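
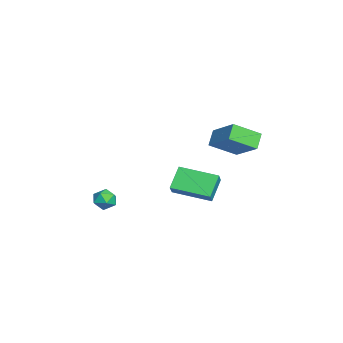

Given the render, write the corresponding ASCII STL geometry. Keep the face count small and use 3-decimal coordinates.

solid 
facet normal -0.679 -0.470 -0.564
outer loop
vertex 0.771 1.405 1.015
vertex 0.092 1.638 1.638
vertex 0.506 2.728 0.232
endloop
endfacet
facet normal 0.715 -0.245 -0.655
outer loop
vertex 1.768 3.602 1.282
vertex 0.771 1.405 1.015
vertex 0.506 2.728 0.232
endloop
endfacet
facet normal -0.678 -0.470 -0.564
outer loop
vertex 0.506 2.728 0.232
vertex 0.092 1.638 1.638
vertex -0.173 2.96 0.855
endloop
endfacet
facet normal -0.170 0.848 -0.501
outer loop
vertex -0.173 2.96 0.855
vertex 1.768 3.602 1.282
vertex 0.506 2.728 0.232
endloop
endfacet
facet normal 0.170 -0.848 0.502
outer loop
vertex 0.771 1.405 1.015
vertex 1.354 2.512 2.688
vertex 0.092 1.638 1.638
endloop
endfacet
facet normal 0.715 -0.245 -0.655
outer loop
vertex 2.033 2.28 2.065
vertex 0.771 1.405 1.015
vertex 1.768 3.602 1.282
endloop
endfacet
facet normal 0.171 -0.848 0.502
outer loop
vertex 2.033 2.28 2.065
vertex 1.354 2.512 2.688
vertex 0.771 1.405 1.015
endloop
endfacet
facet normal -0.715 0.245 0.655
outer loop
vertex 0.092 1.638 1.638
vertex 1.354 2.512 2.688
vertex -0.173 2.96 0.855
endloop
endfacet
facet normal -0.170 0.848 -0.502
outer loop
vertex 1.089 3.835 1.905
vertex 1.768 3.602 1.282
vertex -0.173 2.96 0.855
endloop
endfacet
facet normal -0.715 0.245 0.655
outer loop
vertex -0.173 2.96 0.855
vertex 1.354 2.512 2.688
vertex 1.089 3.835 1.905
endloop
endfacet
facet normal 0.679 0.470 0.564
outer loop
vertex 1.089 3.835 1.905
vertex 2.033 2.28 2.065
vertex 1.768 3.602 1.282
endloop
endfacet
facet normal 0.679 0.470 0.565
outer loop
vertex 1.354 2.512 2.688
vertex 2.033 2.28 2.065
vertex 1.089 3.835 1.905
endloop
endfacet
facet normal -0.652 0.322 0.687
outer loop
vertex -0.325 0.047 -1.001
vertex 0.306 1.924 -1.283
vertex -0.939 0.158 -1.636
endloop
endfacet
facet normal -0.316 -0.938 0.141
outer loop
vertex -0.046 -0.284 -2.577
vertex -0.325 0.047 -1.001
vertex -0.939 0.158 -1.636
endloop
endfacet
facet normal -0.652 0.322 0.687
outer loop
vertex -0.939 0.158 -1.636
vertex 0.306 1.924 -1.283
vertex -0.308 2.035 -1.918
endloop
endfacet
facet normal -0.690 0.125 -0.713
outer loop
vertex -0.308 2.035 -1.918
vertex -0.046 -0.284 -2.577
vertex -0.939 0.158 -1.636
endloop
endfacet
facet normal 0.690 -0.125 0.713
outer loop
vertex -0.325 0.047 -1.001
vertex 1.199 1.482 -2.224
vertex 0.306 1.924 -1.283
endloop
endfacet
facet normal -0.316 -0.938 0.141
outer loop
vertex 0.568 -0.395 -1.942
vertex -0.325 0.047 -1.001
vertex -0.046 -0.284 -2.577
endloop
endfacet
facet normal 0.690 -0.125 0.713
outer loop
vertex 0.568 -0.395 -1.942
vertex 1.199 1.482 -2.224
vertex -0.325 0.047 -1.001
endloop
endfacet
facet normal 0.316 0.938 -0.141
outer loop
vertex 0.306 1.924 -1.283
vertex 1.199 1.482 -2.224
vertex -0.308 2.035 -1.918
endloop
endfacet
facet normal -0.690 0.125 -0.713
outer loop
vertex 0.585 1.593 -2.859
vertex -0.046 -0.284 -2.577
vertex -0.308 2.035 -1.918
endloop
endfacet
facet normal 0.316 0.938 -0.141
outer loop
vertex -0.308 2.035 -1.918
vertex 1.199 1.482 -2.224
vertex 0.585 1.593 -2.859
endloop
endfacet
facet normal 0.652 -0.322 -0.687
outer loop
vertex 0.585 1.593 -2.859
vertex 0.568 -0.395 -1.942
vertex -0.046 -0.284 -2.577
endloop
endfacet
facet normal 0.652 -0.322 -0.687
outer loop
vertex 1.199 1.482 -2.224
vertex 0.568 -0.395 -1.942
vertex 0.585 1.593 -2.859
endloop
endfacet
facet normal -0.907 0.318 0.275
outer loop
vertex -0.965 -2.971 -3.348
vertex -1.215 -3.585 -3.462
vertex -0.975 -3.427 -2.853
endloop
endfacet
facet normal -0.397 0.679 0.618
outer loop
vertex -0.965 -2.971 -3.348
vertex -0.975 -3.427 -2.853
vertex -0.435 -3.035 -2.937
endloop
endfacet
facet normal 0.020 0.991 0.129
outer loop
vertex -0.965 -2.971 -3.348
vertex -0.435 -3.035 -2.937
vertex -0.34 -2.951 -3.598
endloop
endfacet
facet normal -0.233 0.823 -0.517
outer loop
vertex -0.965 -2.971 -3.348
vertex -0.34 -2.951 -3.598
vertex -0.822 -3.291 -3.922
endloop
endfacet
facet normal -0.806 0.408 -0.428
outer loop
vertex -0.965 -2.971 -3.348
vertex -0.822 -3.291 -3.922
vertex -1.215 -3.585 -3.462
endloop
endfacet
facet normal 0.001 0.208 0.978
outer loop
vertex -0.435 -3.035 -2.937
vertex -0.975 -3.427 -2.853
vertex -0.358 -3.689 -2.798
endloop
endfacet
facet normal -0.826 -0.374 0.422
outer loop
vertex -0.975 -3.427 -2.853
vertex -1.215 -3.585 -3.462
vertex -0.84 -4.029 -3.122
endloop
endfacet
facet normal -0.663 -0.230 -0.713
outer loop
vertex -1.215 -3.585 -3.462
vertex -0.822 -3.291 -3.922
vertex -0.745 -3.945 -3.783
endloop
endfacet
facet normal 0.264 0.442 -0.857
outer loop
vertex -0.822 -3.291 -3.922
vertex -0.34 -2.951 -3.598
vertex -0.205 -3.553 -3.867
endloop
endfacet
facet normal 0.675 0.714 0.188
outer loop
vertex -0.34 -2.951 -3.598
vertex -0.435 -3.035 -2.937
vertex 0.035 -3.395 -3.258
endloop
endfacet
facet normal 0.233 -0.823 0.517
outer loop
vertex -0.215 -4.009 -3.372
vertex -0.358 -3.689 -2.798
vertex -0.84 -4.029 -3.122
endloop
endfacet
facet normal -0.020 -0.991 -0.129
outer loop
vertex -0.215 -4.009 -3.372
vertex -0.84 -4.029 -3.122
vertex -0.745 -3.945 -3.783
endloop
endfacet
facet normal 0.397 -0.679 -0.618
outer loop
vertex -0.215 -4.009 -3.372
vertex -0.745 -3.945 -3.783
vertex -0.205 -3.553 -3.867
endloop
endfacet
facet normal 0.907 -0.318 -0.275
outer loop
vertex -0.215 -4.009 -3.372
vertex -0.205 -3.553 -3.867
vertex 0.035 -3.395 -3.258
endloop
endfacet
facet normal 0.806 -0.408 0.428
outer loop
vertex -0.215 -4.009 -3.372
vertex 0.035 -3.395 -3.258
vertex -0.358 -3.689 -2.798
endloop
endfacet
facet normal -0.264 -0.442 0.857
outer loop
vertex -0.84 -4.029 -3.122
vertex -0.358 -3.689 -2.798
vertex -0.975 -3.427 -2.853
endloop
endfacet
facet normal -0.675 -0.714 -0.188
outer loop
vertex -0.745 -3.945 -3.783
vertex -0.84 -4.029 -3.122
vertex -1.215 -3.585 -3.462
endloop
endfacet
facet normal -0.001 -0.208 -0.978
outer loop
vertex -0.205 -3.553 -3.867
vertex -0.745 -3.945 -3.783
vertex -0.822 -3.291 -3.922
endloop
endfacet
facet normal 0.826 0.374 -0.422
outer loop
vertex 0.035 -3.395 -3.258
vertex -0.205 -3.553 -3.867
vertex -0.34 -2.951 -3.598
endloop
endfacet
facet normal 0.663 0.230 0.713
outer loop
vertex -0.358 -3.689 -2.798
vertex 0.035 -3.395 -3.258
vertex -0.435 -3.035 -2.937
endloop
endfacet

endsolid


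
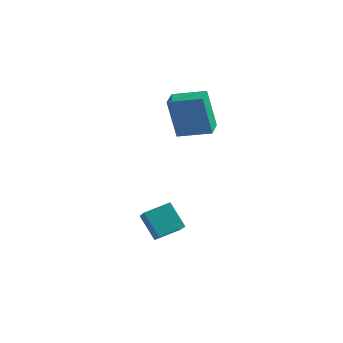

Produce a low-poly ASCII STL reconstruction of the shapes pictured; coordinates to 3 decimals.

solid 
facet normal -0.941 -0.256 -0.220
outer loop
vertex 0.23 0.596 3.448
vertex 0.002 1.466 3.413
vertex 0.617 0.631 1.752
endloop
endfacet
facet normal 0.254 -0.966 0.038
outer loop
vertex 1.878 0.974 2.047
vertex 0.23 0.596 3.448
vertex 0.617 0.631 1.752
endloop
endfacet
facet normal -0.941 -0.256 -0.220
outer loop
vertex 0.617 0.631 1.752
vertex 0.002 1.466 3.413
vertex 0.389 1.501 1.717
endloop
endfacet
facet normal 0.223 0.019 -0.975
outer loop
vertex 0.389 1.501 1.717
vertex 1.878 0.974 2.047
vertex 0.617 0.631 1.752
endloop
endfacet
facet normal -0.223 -0.019 0.975
outer loop
vertex 0.23 0.596 3.448
vertex 1.263 1.809 3.708
vertex 0.002 1.466 3.413
endloop
endfacet
facet normal 0.254 -0.966 0.038
outer loop
vertex 1.491 0.939 3.743
vertex 0.23 0.596 3.448
vertex 1.878 0.974 2.047
endloop
endfacet
facet normal -0.223 -0.019 0.975
outer loop
vertex 1.491 0.939 3.743
vertex 1.263 1.809 3.708
vertex 0.23 0.596 3.448
endloop
endfacet
facet normal -0.254 0.966 -0.038
outer loop
vertex 0.002 1.466 3.413
vertex 1.263 1.809 3.708
vertex 0.389 1.501 1.717
endloop
endfacet
facet normal 0.223 0.019 -0.975
outer loop
vertex 1.65 1.844 2.012
vertex 1.878 0.974 2.047
vertex 0.389 1.501 1.717
endloop
endfacet
facet normal -0.254 0.966 -0.038
outer loop
vertex 0.389 1.501 1.717
vertex 1.263 1.809 3.708
vertex 1.65 1.844 2.012
endloop
endfacet
facet normal 0.941 0.256 0.220
outer loop
vertex 1.65 1.844 2.012
vertex 1.491 0.939 3.743
vertex 1.878 0.974 2.047
endloop
endfacet
facet normal 0.941 0.256 0.220
outer loop
vertex 1.263 1.809 3.708
vertex 1.491 0.939 3.743
vertex 1.65 1.844 2.012
endloop
endfacet
facet normal -0.629 -0.725 -0.280
outer loop
vertex 1.529 -3.783 0.364
vertex 0.955 -2.995 -0.387
vertex 2.25 -4.077 -0.495
endloop
endfacet
facet normal 0.467 -0.640 0.611
outer loop
vertex 2.885 -3.345 -0.213
vertex 1.529 -3.783 0.364
vertex 2.25 -4.077 -0.495
endloop
endfacet
facet normal -0.629 -0.725 -0.279
outer loop
vertex 2.25 -4.077 -0.495
vertex 0.955 -2.995 -0.387
vertex 1.676 -3.29 -1.246
endloop
endfacet
facet normal 0.622 -0.254 -0.741
outer loop
vertex 1.676 -3.29 -1.246
vertex 2.885 -3.345 -0.213
vertex 2.25 -4.077 -0.495
endloop
endfacet
facet normal -0.622 0.254 0.741
outer loop
vertex 1.529 -3.783 0.364
vertex 1.59 -2.263 -0.105
vertex 0.955 -2.995 -0.387
endloop
endfacet
facet normal 0.467 -0.639 0.611
outer loop
vertex 2.164 -3.05 0.646
vertex 1.529 -3.783 0.364
vertex 2.885 -3.345 -0.213
endloop
endfacet
facet normal -0.622 0.254 0.741
outer loop
vertex 2.164 -3.05 0.646
vertex 1.59 -2.263 -0.105
vertex 1.529 -3.783 0.364
endloop
endfacet
facet normal -0.466 0.640 -0.611
outer loop
vertex 0.955 -2.995 -0.387
vertex 1.59 -2.263 -0.105
vertex 1.676 -3.29 -1.246
endloop
endfacet
facet normal 0.622 -0.253 -0.741
outer loop
vertex 2.311 -2.557 -0.964
vertex 2.885 -3.345 -0.213
vertex 1.676 -3.29 -1.246
endloop
endfacet
facet normal -0.467 0.639 -0.611
outer loop
vertex 1.676 -3.29 -1.246
vertex 1.59 -2.263 -0.105
vertex 2.311 -2.557 -0.964
endloop
endfacet
facet normal 0.630 0.725 0.279
outer loop
vertex 2.311 -2.557 -0.964
vertex 2.164 -3.05 0.646
vertex 2.885 -3.345 -0.213
endloop
endfacet
facet normal 0.629 0.725 0.280
outer loop
vertex 1.59 -2.263 -0.105
vertex 2.164 -3.05 0.646
vertex 2.311 -2.557 -0.964
endloop
endfacet

endsolid


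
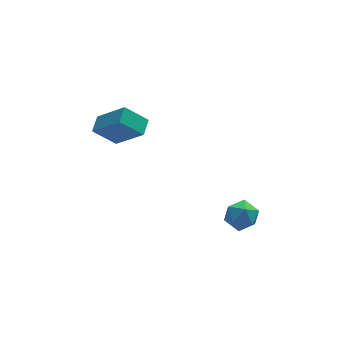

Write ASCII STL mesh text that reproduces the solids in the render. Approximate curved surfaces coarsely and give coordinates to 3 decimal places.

solid 
facet normal -0.519 0.513 -0.684
outer loop
vertex -5.179 -0.234 2.137
vertex -4.741 0.565 2.404
vertex -4.113 -0.484 1.14
endloop
endfacet
facet normal -0.461 -0.842 -0.281
outer loop
vertex -3.039 -1.545 2.556
vertex -5.179 -0.234 2.137
vertex -4.113 -0.484 1.14
endloop
endfacet
facet normal -0.519 0.513 -0.684
outer loop
vertex -4.113 -0.484 1.14
vertex -4.741 0.565 2.404
vertex -3.676 0.316 1.408
endloop
endfacet
facet normal 0.721 -0.168 -0.673
outer loop
vertex -3.676 0.316 1.408
vertex -3.039 -1.545 2.556
vertex -4.113 -0.484 1.14
endloop
endfacet
facet normal -0.720 0.170 0.673
outer loop
vertex -5.179 -0.234 2.137
vertex -3.667 -0.496 3.82
vertex -4.741 0.565 2.404
endloop
endfacet
facet normal -0.460 -0.842 -0.282
outer loop
vertex -4.104 -1.296 3.552
vertex -5.179 -0.234 2.137
vertex -3.039 -1.545 2.556
endloop
endfacet
facet normal -0.720 0.168 0.673
outer loop
vertex -4.104 -1.296 3.552
vertex -3.667 -0.496 3.82
vertex -5.179 -0.234 2.137
endloop
endfacet
facet normal 0.460 0.842 0.282
outer loop
vertex -4.741 0.565 2.404
vertex -3.667 -0.496 3.82
vertex -3.676 0.316 1.408
endloop
endfacet
facet normal 0.719 -0.169 -0.674
outer loop
vertex -2.601 -0.746 2.823
vertex -3.039 -1.545 2.556
vertex -3.676 0.316 1.408
endloop
endfacet
facet normal 0.461 0.842 0.282
outer loop
vertex -3.676 0.316 1.408
vertex -3.667 -0.496 3.82
vertex -2.601 -0.746 2.823
endloop
endfacet
facet normal 0.519 -0.513 0.683
outer loop
vertex -2.601 -0.746 2.823
vertex -4.104 -1.296 3.552
vertex -3.039 -1.545 2.556
endloop
endfacet
facet normal 0.519 -0.513 0.684
outer loop
vertex -3.667 -0.496 3.82
vertex -4.104 -1.296 3.552
vertex -2.601 -0.746 2.823
endloop
endfacet
facet normal -0.800 0.588 0.121
outer loop
vertex 0.994 -2.393 -3.277
vertex 0.442 -3.093 -3.523
vertex 0.666 -2.971 -2.634
endloop
endfacet
facet normal -0.272 0.781 0.563
outer loop
vertex 0.994 -2.393 -3.277
vertex 0.666 -2.971 -2.634
vertex 1.547 -2.69 -2.598
endloop
endfacet
facet normal 0.299 0.940 0.168
outer loop
vertex 0.994 -2.393 -3.277
vertex 1.547 -2.69 -2.598
vertex 1.867 -2.637 -3.464
endloop
endfacet
facet normal 0.125 0.846 -0.518
outer loop
vertex 0.994 -2.393 -3.277
vertex 1.867 -2.637 -3.464
vertex 1.183 -2.886 -4.036
endloop
endfacet
facet normal -0.554 0.629 -0.546
outer loop
vertex 0.994 -2.393 -3.277
vertex 1.183 -2.886 -4.036
vertex 0.442 -3.093 -3.523
endloop
endfacet
facet normal -0.109 0.217 0.970
outer loop
vertex 1.547 -2.69 -2.598
vertex 0.666 -2.971 -2.634
vertex 1.337 -3.574 -2.424
endloop
endfacet
facet normal -0.962 -0.094 0.255
outer loop
vertex 0.666 -2.971 -2.634
vertex 0.442 -3.093 -3.523
vertex 0.653 -3.823 -2.996
endloop
endfacet
facet normal -0.564 -0.029 -0.826
outer loop
vertex 0.442 -3.093 -3.523
vertex 1.183 -2.886 -4.036
vertex 0.973 -3.77 -3.862
endloop
endfacet
facet normal 0.535 0.323 -0.781
outer loop
vertex 1.183 -2.886 -4.036
vertex 1.867 -2.637 -3.464
vertex 1.854 -3.489 -3.826
endloop
endfacet
facet normal 0.816 0.474 0.331
outer loop
vertex 1.867 -2.637 -3.464
vertex 1.547 -2.69 -2.598
vertex 2.078 -3.367 -2.937
endloop
endfacet
facet normal -0.125 -0.846 0.518
outer loop
vertex 1.526 -4.067 -3.183
vertex 1.337 -3.574 -2.424
vertex 0.653 -3.823 -2.996
endloop
endfacet
facet normal -0.299 -0.940 -0.168
outer loop
vertex 1.526 -4.067 -3.183
vertex 0.653 -3.823 -2.996
vertex 0.973 -3.77 -3.862
endloop
endfacet
facet normal 0.272 -0.781 -0.563
outer loop
vertex 1.526 -4.067 -3.183
vertex 0.973 -3.77 -3.862
vertex 1.854 -3.489 -3.826
endloop
endfacet
facet normal 0.800 -0.588 -0.121
outer loop
vertex 1.526 -4.067 -3.183
vertex 1.854 -3.489 -3.826
vertex 2.078 -3.367 -2.937
endloop
endfacet
facet normal 0.554 -0.629 0.546
outer loop
vertex 1.526 -4.067 -3.183
vertex 2.078 -3.367 -2.937
vertex 1.337 -3.574 -2.424
endloop
endfacet
facet normal -0.535 -0.323 0.781
outer loop
vertex 0.653 -3.823 -2.996
vertex 1.337 -3.574 -2.424
vertex 0.666 -2.971 -2.634
endloop
endfacet
facet normal -0.816 -0.474 -0.331
outer loop
vertex 0.973 -3.77 -3.862
vertex 0.653 -3.823 -2.996
vertex 0.442 -3.093 -3.523
endloop
endfacet
facet normal 0.109 -0.217 -0.970
outer loop
vertex 1.854 -3.489 -3.826
vertex 0.973 -3.77 -3.862
vertex 1.183 -2.886 -4.036
endloop
endfacet
facet normal 0.962 0.094 -0.255
outer loop
vertex 2.078 -3.367 -2.937
vertex 1.854 -3.489 -3.826
vertex 1.867 -2.637 -3.464
endloop
endfacet
facet normal 0.564 0.029 0.826
outer loop
vertex 1.337 -3.574 -2.424
vertex 2.078 -3.367 -2.937
vertex 1.547 -2.69 -2.598
endloop
endfacet

endsolid


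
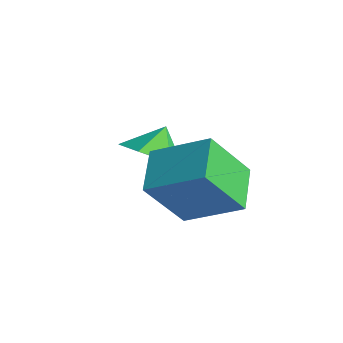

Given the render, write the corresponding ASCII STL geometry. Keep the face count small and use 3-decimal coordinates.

solid 
facet normal -0.739 -0.470 -0.483
outer loop
vertex 1.019 1.209 -2.07
vertex 0.009 2.29 -1.576
vertex 1.41 2.357 -3.784
endloop
endfacet
facet normal 0.647 -0.693 -0.317
outer loop
vertex 2.911 3.31 -2.804
vertex 1.019 1.209 -2.07
vertex 1.41 2.357 -3.784
endloop
endfacet
facet normal -0.739 -0.470 -0.483
outer loop
vertex 1.41 2.357 -3.784
vertex 0.009 2.29 -1.576
vertex 0.4 3.438 -3.29
endloop
endfacet
facet normal 0.186 0.547 -0.816
outer loop
vertex 0.4 3.438 -3.29
vertex 2.911 3.31 -2.804
vertex 1.41 2.357 -3.784
endloop
endfacet
facet normal -0.186 -0.547 0.816
outer loop
vertex 1.019 1.209 -2.07
vertex 1.51 3.243 -0.596
vertex 0.009 2.29 -1.576
endloop
endfacet
facet normal 0.647 -0.693 -0.317
outer loop
vertex 2.52 2.162 -1.09
vertex 1.019 1.209 -2.07
vertex 2.911 3.31 -2.804
endloop
endfacet
facet normal -0.186 -0.547 0.816
outer loop
vertex 2.52 2.162 -1.09
vertex 1.51 3.243 -0.596
vertex 1.019 1.209 -2.07
endloop
endfacet
facet normal -0.647 0.693 0.317
outer loop
vertex 0.009 2.29 -1.576
vertex 1.51 3.243 -0.596
vertex 0.4 3.438 -3.29
endloop
endfacet
facet normal 0.186 0.547 -0.816
outer loop
vertex 1.901 4.391 -2.31
vertex 2.911 3.31 -2.804
vertex 0.4 3.438 -3.29
endloop
endfacet
facet normal -0.647 0.693 0.317
outer loop
vertex 0.4 3.438 -3.29
vertex 1.51 3.243 -0.596
vertex 1.901 4.391 -2.31
endloop
endfacet
facet normal 0.739 0.470 0.483
outer loop
vertex 1.901 4.391 -2.31
vertex 2.52 2.162 -1.09
vertex 2.911 3.31 -2.804
endloop
endfacet
facet normal 0.739 0.470 0.483
outer loop
vertex 1.51 3.243 -0.596
vertex 2.52 2.162 -1.09
vertex 1.901 4.391 -2.31
endloop
endfacet
facet normal 0.181 -0.663 -0.726
outer loop
vertex 0.147 2.955 -2.341
vertex -0.838 3.009 -2.636
vertex -0.142 3.648 -3.046
endloop
endfacet
facet normal 0.624 0.670 0.403
outer loop
vertex 0.147 2.955 -2.341
vertex -0.142 3.648 -3.046
vertex -1.042 3.751 -1.824
endloop
endfacet
facet normal 0.182 -0.664 -0.725
outer loop
vertex -0.142 3.648 -3.046
vertex -0.838 3.009 -2.636
vertex -1.128 3.701 -3.342
endloop
endfacet
facet normal 0.065 0.997 -0.037
outer loop
vertex -0.142 3.648 -3.046
vertex -1.128 3.701 -3.342
vertex -1.042 3.751 -1.824
endloop
endfacet
facet normal 0.182 -0.664 -0.725
outer loop
vertex -1.128 3.701 -3.342
vertex -0.838 3.009 -2.636
vertex -1.823 3.062 -2.932
endloop
endfacet
facet normal -0.672 0.740 0.014
outer loop
vertex -1.128 3.701 -3.342
vertex -1.823 3.062 -2.932
vertex -1.042 3.751 -1.824
endloop
endfacet
facet normal 0.183 -0.663 -0.726
outer loop
vertex -1.823 3.062 -2.932
vertex -0.838 3.009 -2.636
vertex -1.534 2.369 -2.227
endloop
endfacet
facet normal -0.850 0.156 0.502
outer loop
vertex -1.823 3.062 -2.932
vertex -1.534 2.369 -2.227
vertex -1.042 3.751 -1.824
endloop
endfacet
facet normal 0.183 -0.663 -0.726
outer loop
vertex -1.534 2.369 -2.227
vertex -0.838 3.009 -2.636
vertex -0.549 2.316 -1.931
endloop
endfacet
facet normal -0.292 -0.170 0.941
outer loop
vertex -1.534 2.369 -2.227
vertex -0.549 2.316 -1.931
vertex -1.042 3.751 -1.824
endloop
endfacet
facet normal 0.181 -0.663 -0.726
outer loop
vertex -0.549 2.316 -1.931
vertex -0.838 3.009 -2.636
vertex 0.147 2.955 -2.341
endloop
endfacet
facet normal 0.445 0.087 0.891
outer loop
vertex -0.549 2.316 -1.931
vertex 0.147 2.955 -2.341
vertex -1.042 3.751 -1.824
endloop
endfacet

endsolid


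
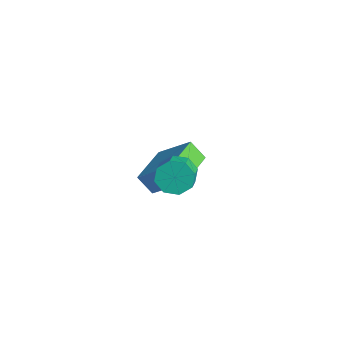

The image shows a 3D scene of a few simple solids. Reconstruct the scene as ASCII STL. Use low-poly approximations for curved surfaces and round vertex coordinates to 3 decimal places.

solid 
facet normal -0.597 0.802 -0.002
outer loop
vertex -2.083 0.222 -1.392
vertex -1.524 0.636 -2.192
vertex -3.28 -0.672 -2.692
endloop
endfacet
facet normal -0.527 -0.391 0.754
outer loop
vertex -2.056 -2.316 -2.688
vertex -2.083 0.222 -1.392
vertex -3.28 -0.672 -2.692
endloop
endfacet
facet normal -0.597 0.802 -0.002
outer loop
vertex -3.28 -0.672 -2.692
vertex -1.524 0.636 -2.192
vertex -2.721 -0.258 -3.492
endloop
endfacet
facet normal -0.605 -0.452 -0.656
outer loop
vertex -2.721 -0.258 -3.492
vertex -2.056 -2.316 -2.688
vertex -3.28 -0.672 -2.692
endloop
endfacet
facet normal 0.605 0.452 0.656
outer loop
vertex -2.083 0.222 -1.392
vertex -0.3 -1.008 -2.188
vertex -1.524 0.636 -2.192
endloop
endfacet
facet normal -0.527 -0.391 0.754
outer loop
vertex -0.859 -1.422 -1.388
vertex -2.083 0.222 -1.392
vertex -2.056 -2.316 -2.688
endloop
endfacet
facet normal 0.605 0.452 0.656
outer loop
vertex -0.859 -1.422 -1.388
vertex -0.3 -1.008 -2.188
vertex -2.083 0.222 -1.392
endloop
endfacet
facet normal 0.527 0.391 -0.754
outer loop
vertex -1.524 0.636 -2.192
vertex -0.3 -1.008 -2.188
vertex -2.721 -0.258 -3.492
endloop
endfacet
facet normal -0.605 -0.452 -0.656
outer loop
vertex -1.497 -1.902 -3.488
vertex -2.056 -2.316 -2.688
vertex -2.721 -0.258 -3.492
endloop
endfacet
facet normal 0.527 0.391 -0.754
outer loop
vertex -2.721 -0.258 -3.492
vertex -0.3 -1.008 -2.188
vertex -1.497 -1.902 -3.488
endloop
endfacet
facet normal 0.597 -0.802 0.002
outer loop
vertex -1.497 -1.902 -3.488
vertex -0.859 -1.422 -1.388
vertex -2.056 -2.316 -2.688
endloop
endfacet
facet normal 0.597 -0.802 0.002
outer loop
vertex -0.3 -1.008 -2.188
vertex -0.859 -1.422 -1.388
vertex -1.497 -1.902 -3.488
endloop
endfacet
facet normal -0.706 0.490 -0.512
outer loop
vertex 2.582 -2.675 0.599
vertex 2.124 -2.638 1.266
vertex 2.692 -2.166 0.935
endloop
endfacet
facet normal 0.686 0.292 -0.667
outer loop
vertex 2.582 -2.675 0.599
vertex 2.692 -2.166 0.935
vertex 3.394 -3.239 1.187
endloop
endfacet
facet normal 0.685 0.292 -0.667
outer loop
vertex 3.394 -3.239 1.187
vertex 2.692 -2.166 0.935
vertex 3.504 -2.729 1.523
endloop
endfacet
facet normal 0.706 -0.490 0.512
outer loop
vertex 3.394 -3.239 1.187
vertex 3.504 -2.729 1.523
vertex 2.936 -3.202 1.854
endloop
endfacet
facet normal -0.706 0.491 -0.511
outer loop
vertex 2.692 -2.166 0.935
vertex 2.124 -2.638 1.266
vertex 2.47 -1.933 1.465
endloop
endfacet
facet normal 0.611 0.787 -0.090
outer loop
vertex 2.692 -2.166 0.935
vertex 2.47 -1.933 1.465
vertex 3.504 -2.729 1.523
endloop
endfacet
facet normal 0.611 0.787 -0.089
outer loop
vertex 3.504 -2.729 1.523
vertex 2.47 -1.933 1.465
vertex 3.282 -2.497 2.052
endloop
endfacet
facet normal 0.706 -0.490 0.511
outer loop
vertex 3.504 -2.729 1.523
vertex 3.282 -2.497 2.052
vertex 2.936 -3.202 1.854
endloop
endfacet
facet normal -0.706 0.491 -0.511
outer loop
vertex 2.47 -1.933 1.465
vertex 2.124 -2.638 1.266
vertex 2.045 -2.114 1.878
endloop
endfacet
facet normal 0.178 0.821 0.543
outer loop
vertex 2.47 -1.933 1.465
vertex 2.045 -2.114 1.878
vertex 3.282 -2.497 2.052
endloop
endfacet
facet normal 0.178 0.822 0.541
outer loop
vertex 3.282 -2.497 2.052
vertex 2.045 -2.114 1.878
vertex 2.857 -2.677 2.466
endloop
endfacet
facet normal 0.706 -0.490 0.512
outer loop
vertex 3.282 -2.497 2.052
vertex 2.857 -2.677 2.466
vertex 2.936 -3.202 1.854
endloop
endfacet
facet normal -0.705 0.491 -0.511
outer loop
vertex 2.045 -2.114 1.878
vertex 2.124 -2.638 1.266
vertex 1.666 -2.601 1.933
endloop
endfacet
facet normal -0.359 0.376 0.855
outer loop
vertex 2.045 -2.114 1.878
vertex 1.666 -2.601 1.933
vertex 2.857 -2.677 2.466
endloop
endfacet
facet normal -0.359 0.375 0.855
outer loop
vertex 2.857 -2.677 2.466
vertex 1.666 -2.601 1.933
vertex 2.478 -3.165 2.521
endloop
endfacet
facet normal 0.706 -0.490 0.512
outer loop
vertex 2.857 -2.677 2.466
vertex 2.478 -3.165 2.521
vertex 2.936 -3.202 1.854
endloop
endfacet
facet normal -0.706 0.490 -0.512
outer loop
vertex 1.666 -2.601 1.933
vertex 2.124 -2.638 1.266
vertex 1.556 -3.111 1.597
endloop
endfacet
facet normal -0.686 -0.292 0.667
outer loop
vertex 1.666 -2.601 1.933
vertex 1.556 -3.111 1.597
vertex 2.478 -3.165 2.521
endloop
endfacet
facet normal -0.685 -0.292 0.667
outer loop
vertex 2.478 -3.165 2.521
vertex 1.556 -3.111 1.597
vertex 2.368 -3.674 2.185
endloop
endfacet
facet normal 0.706 -0.490 0.512
outer loop
vertex 2.478 -3.165 2.521
vertex 2.368 -3.674 2.185
vertex 2.936 -3.202 1.854
endloop
endfacet
facet normal -0.706 0.490 -0.511
outer loop
vertex 1.556 -3.111 1.597
vertex 2.124 -2.638 1.266
vertex 1.778 -3.343 1.068
endloop
endfacet
facet normal -0.610 -0.787 0.089
outer loop
vertex 1.556 -3.111 1.597
vertex 1.778 -3.343 1.068
vertex 2.368 -3.674 2.185
endloop
endfacet
facet normal -0.611 -0.786 0.090
outer loop
vertex 2.368 -3.674 2.185
vertex 1.778 -3.343 1.068
vertex 2.59 -3.907 1.655
endloop
endfacet
facet normal 0.706 -0.491 0.511
outer loop
vertex 2.368 -3.674 2.185
vertex 2.59 -3.907 1.655
vertex 2.936 -3.202 1.854
endloop
endfacet
facet normal -0.706 0.490 -0.512
outer loop
vertex 1.778 -3.343 1.068
vertex 2.124 -2.638 1.266
vertex 2.203 -3.163 0.654
endloop
endfacet
facet normal -0.179 -0.822 -0.541
outer loop
vertex 1.778 -3.343 1.068
vertex 2.203 -3.163 0.654
vertex 2.59 -3.907 1.655
endloop
endfacet
facet normal -0.177 -0.821 -0.542
outer loop
vertex 2.59 -3.907 1.655
vertex 2.203 -3.163 0.654
vertex 3.015 -3.726 1.242
endloop
endfacet
facet normal 0.706 -0.491 0.511
outer loop
vertex 2.59 -3.907 1.655
vertex 3.015 -3.726 1.242
vertex 2.936 -3.202 1.854
endloop
endfacet
facet normal -0.706 0.490 -0.512
outer loop
vertex 2.203 -3.163 0.654
vertex 2.124 -2.638 1.266
vertex 2.582 -2.675 0.599
endloop
endfacet
facet normal 0.359 -0.375 -0.855
outer loop
vertex 2.203 -3.163 0.654
vertex 2.582 -2.675 0.599
vertex 3.015 -3.726 1.242
endloop
endfacet
facet normal 0.358 -0.375 -0.855
outer loop
vertex 3.015 -3.726 1.242
vertex 2.582 -2.675 0.599
vertex 3.394 -3.239 1.187
endloop
endfacet
facet normal 0.705 -0.491 0.511
outer loop
vertex 3.015 -3.726 1.242
vertex 3.394 -3.239 1.187
vertex 2.936 -3.202 1.854
endloop
endfacet

endsolid


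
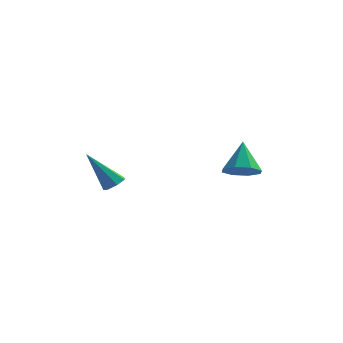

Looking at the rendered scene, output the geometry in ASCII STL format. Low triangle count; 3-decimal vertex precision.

solid 
facet normal 0.586 0.028 -0.810
outer loop
vertex -2.831 0.944 -0.83
vertex -3.176 0.53 -1.094
vertex -3.229 1.127 -1.112
endloop
endfacet
facet normal 0.119 0.901 0.417
outer loop
vertex -2.831 0.944 -0.83
vertex -3.229 1.127 -1.112
vertex -4.444 0.47 0.654
endloop
endfacet
facet normal 0.586 0.028 -0.810
outer loop
vertex -3.229 1.127 -1.112
vertex -3.176 0.53 -1.094
vertex -3.587 0.861 -1.38
endloop
endfacet
facet normal -0.557 0.827 -0.076
outer loop
vertex -3.229 1.127 -1.112
vertex -3.587 0.861 -1.38
vertex -4.444 0.47 0.654
endloop
endfacet
facet normal 0.586 0.029 -0.810
outer loop
vertex -3.587 0.861 -1.38
vertex -3.176 0.53 -1.094
vertex -3.635 0.345 -1.433
endloop
endfacet
facet normal -0.923 0.123 -0.365
outer loop
vertex -3.587 0.861 -1.38
vertex -3.635 0.345 -1.433
vertex -4.444 0.47 0.654
endloop
endfacet
facet normal 0.586 0.028 -0.809
outer loop
vertex -3.635 0.345 -1.433
vertex -3.176 0.53 -1.094
vertex -3.338 -0.031 -1.231
endloop
endfacet
facet normal -0.699 -0.676 -0.231
outer loop
vertex -3.635 0.345 -1.433
vertex -3.338 -0.031 -1.231
vertex -4.444 0.47 0.654
endloop
endfacet
facet normal 0.588 0.028 -0.809
outer loop
vertex -3.338 -0.031 -1.231
vertex -3.176 0.53 -1.094
vertex -2.919 0.014 -0.925
endloop
endfacet
facet normal -0.059 -0.973 0.224
outer loop
vertex -3.338 -0.031 -1.231
vertex -2.919 0.014 -0.925
vertex -4.444 0.47 0.654
endloop
endfacet
facet normal 0.587 0.027 -0.809
outer loop
vertex -2.919 0.014 -0.925
vertex -3.176 0.53 -1.094
vertex -2.694 0.448 -0.747
endloop
endfacet
facet normal 0.521 -0.541 0.660
outer loop
vertex -2.919 0.014 -0.925
vertex -2.694 0.448 -0.747
vertex -4.444 0.47 0.654
endloop
endfacet
facet normal 0.587 0.027 -0.809
outer loop
vertex -2.694 0.448 -0.747
vertex -3.176 0.53 -1.094
vertex -2.831 0.944 -0.83
endloop
endfacet
facet normal 0.600 0.290 0.745
outer loop
vertex -2.694 0.448 -0.747
vertex -2.831 0.944 -0.83
vertex -4.444 0.47 0.654
endloop
endfacet
facet normal 0.088 -0.582 -0.808
outer loop
vertex 2.916 3.253 -0.963
vertex 2.139 2.773 -0.702
vertex 2.307 3.54 -1.236
endloop
endfacet
facet normal 0.446 0.893 -0.056
outer loop
vertex 2.916 3.253 -0.963
vertex 2.307 3.54 -1.236
vertex 1.981 3.827 0.762
endloop
endfacet
facet normal 0.087 -0.582 -0.808
outer loop
vertex 2.307 3.54 -1.236
vertex 2.139 2.773 -0.702
vertex 1.599 3.378 -1.196
endloop
endfacet
facet normal -0.229 0.958 -0.175
outer loop
vertex 2.307 3.54 -1.236
vertex 1.599 3.378 -1.196
vertex 1.981 3.827 0.762
endloop
endfacet
facet normal 0.087 -0.583 -0.808
outer loop
vertex 1.599 3.378 -1.196
vertex 2.139 2.773 -0.702
vertex 1.208 2.862 -0.866
endloop
endfacet
facet normal -0.792 0.610 0.015
outer loop
vertex 1.599 3.378 -1.196
vertex 1.208 2.862 -0.866
vertex 1.981 3.827 0.762
endloop
endfacet
facet normal 0.087 -0.582 -0.809
outer loop
vertex 1.208 2.862 -0.866
vertex 2.139 2.773 -0.702
vertex 1.362 2.293 -0.44
endloop
endfacet
facet normal -0.914 0.054 0.402
outer loop
vertex 1.208 2.862 -0.866
vertex 1.362 2.293 -0.44
vertex 1.981 3.827 0.762
endloop
endfacet
facet normal 0.088 -0.583 -0.808
outer loop
vertex 1.362 2.293 -0.44
vertex 2.139 2.773 -0.702
vertex 1.971 2.006 -0.167
endloop
endfacet
facet normal -0.523 -0.385 0.761
outer loop
vertex 1.362 2.293 -0.44
vertex 1.971 2.006 -0.167
vertex 1.981 3.827 0.762
endloop
endfacet
facet normal 0.088 -0.583 -0.808
outer loop
vertex 1.971 2.006 -0.167
vertex 2.139 2.773 -0.702
vertex 2.679 2.168 -0.207
endloop
endfacet
facet normal 0.153 -0.450 0.880
outer loop
vertex 1.971 2.006 -0.167
vertex 2.679 2.168 -0.207
vertex 1.981 3.827 0.762
endloop
endfacet
facet normal 0.087 -0.583 -0.808
outer loop
vertex 2.679 2.168 -0.207
vertex 2.139 2.773 -0.702
vertex 3.07 2.684 -0.537
endloop
endfacet
facet normal 0.717 -0.102 0.690
outer loop
vertex 2.679 2.168 -0.207
vertex 3.07 2.684 -0.537
vertex 1.981 3.827 0.762
endloop
endfacet
facet normal 0.088 -0.582 -0.809
outer loop
vertex 3.07 2.684 -0.537
vertex 2.139 2.773 -0.702
vertex 2.916 3.253 -0.963
endloop
endfacet
facet normal 0.838 0.454 0.303
outer loop
vertex 3.07 2.684 -0.537
vertex 2.916 3.253 -0.963
vertex 1.981 3.827 0.762
endloop
endfacet

endsolid


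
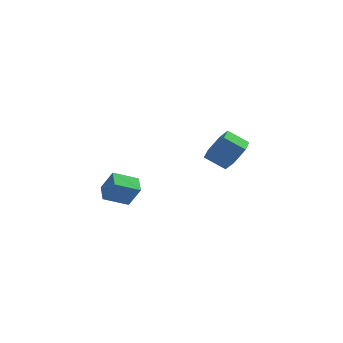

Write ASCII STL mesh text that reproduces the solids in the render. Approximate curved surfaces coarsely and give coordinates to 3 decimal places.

solid 
facet normal 0.827 0.010 -0.561
outer loop
vertex 3.88 2.518 2.892
vertex 3.399 2.076 2.175
vertex 3.418 3.045 2.221
endloop
endfacet
facet normal 0.298 0.840 0.454
outer loop
vertex 3.88 2.518 2.892
vertex 3.418 3.045 2.221
vertex 2.862 2.506 3.582
endloop
endfacet
facet normal 0.297 0.840 0.454
outer loop
vertex 2.862 2.506 3.582
vertex 3.418 3.045 2.221
vertex 2.4 3.032 2.911
endloop
endfacet
facet normal -0.827 -0.010 0.562
outer loop
vertex 2.862 2.506 3.582
vertex 2.4 3.032 2.911
vertex 2.381 2.064 2.865
endloop
endfacet
facet normal 0.827 0.010 -0.561
outer loop
vertex 3.418 3.045 2.221
vertex 3.399 2.076 2.175
vertex 2.937 2.603 1.504
endloop
endfacet
facet normal -0.263 0.890 -0.372
outer loop
vertex 3.418 3.045 2.221
vertex 2.937 2.603 1.504
vertex 2.4 3.032 2.911
endloop
endfacet
facet normal -0.263 0.890 -0.372
outer loop
vertex 2.4 3.032 2.911
vertex 2.937 2.603 1.504
vertex 1.919 2.59 2.194
endloop
endfacet
facet normal -0.827 -0.010 0.562
outer loop
vertex 2.4 3.032 2.911
vertex 1.919 2.59 2.194
vertex 2.381 2.064 2.865
endloop
endfacet
facet normal 0.827 0.010 -0.561
outer loop
vertex 2.937 2.603 1.504
vertex 3.399 2.076 2.175
vertex 2.918 1.634 1.458
endloop
endfacet
facet normal -0.561 0.050 -0.826
outer loop
vertex 2.937 2.603 1.504
vertex 2.918 1.634 1.458
vertex 1.919 2.59 2.194
endloop
endfacet
facet normal -0.561 0.050 -0.826
outer loop
vertex 1.919 2.59 2.194
vertex 2.918 1.634 1.458
vertex 1.9 1.622 2.148
endloop
endfacet
facet normal -0.827 -0.010 0.562
outer loop
vertex 1.919 2.59 2.194
vertex 1.9 1.622 2.148
vertex 2.381 2.064 2.865
endloop
endfacet
facet normal 0.827 0.010 -0.562
outer loop
vertex 2.918 1.634 1.458
vertex 3.399 2.076 2.175
vertex 3.38 1.108 2.129
endloop
endfacet
facet normal -0.298 -0.840 -0.454
outer loop
vertex 2.918 1.634 1.458
vertex 3.38 1.108 2.129
vertex 1.9 1.622 2.148
endloop
endfacet
facet normal -0.297 -0.840 -0.455
outer loop
vertex 1.9 1.622 2.148
vertex 3.38 1.108 2.129
vertex 2.362 1.095 2.819
endloop
endfacet
facet normal -0.827 -0.010 0.561
outer loop
vertex 1.9 1.622 2.148
vertex 2.362 1.095 2.819
vertex 2.381 2.064 2.865
endloop
endfacet
facet normal 0.827 0.010 -0.562
outer loop
vertex 3.38 1.108 2.129
vertex 3.399 2.076 2.175
vertex 3.861 1.55 2.846
endloop
endfacet
facet normal 0.263 -0.890 0.372
outer loop
vertex 3.38 1.108 2.129
vertex 3.861 1.55 2.846
vertex 2.362 1.095 2.819
endloop
endfacet
facet normal 0.263 -0.890 0.372
outer loop
vertex 2.362 1.095 2.819
vertex 3.861 1.55 2.846
vertex 2.843 1.537 3.536
endloop
endfacet
facet normal -0.827 -0.010 0.561
outer loop
vertex 2.362 1.095 2.819
vertex 2.843 1.537 3.536
vertex 2.381 2.064 2.865
endloop
endfacet
facet normal 0.827 0.010 -0.562
outer loop
vertex 3.861 1.55 2.846
vertex 3.399 2.076 2.175
vertex 3.88 2.518 2.892
endloop
endfacet
facet normal 0.561 -0.050 0.826
outer loop
vertex 3.861 1.55 2.846
vertex 3.88 2.518 2.892
vertex 2.843 1.537 3.536
endloop
endfacet
facet normal 0.561 -0.050 0.826
outer loop
vertex 2.843 1.537 3.536
vertex 3.88 2.518 2.892
vertex 2.862 2.506 3.582
endloop
endfacet
facet normal -0.827 -0.010 0.561
outer loop
vertex 2.843 1.537 3.536
vertex 2.862 2.506 3.582
vertex 2.381 2.064 2.865
endloop
endfacet
facet normal -0.487 0.139 -0.862
outer loop
vertex -1.795 -3.517 2.244
vertex -0.751 -2.999 1.738
vertex -1.513 -4.374 1.947
endloop
endfacet
facet normal -0.822 -0.408 0.398
outer loop
vertex -0.929 -4.541 2.982
vertex -1.795 -3.517 2.244
vertex -1.513 -4.374 1.947
endloop
endfacet
facet normal -0.487 0.139 -0.862
outer loop
vertex -1.513 -4.374 1.947
vertex -0.751 -2.999 1.738
vertex -0.469 -3.856 1.441
endloop
endfacet
facet normal 0.296 -0.902 -0.313
outer loop
vertex -0.469 -3.856 1.441
vertex -0.929 -4.541 2.982
vertex -1.513 -4.374 1.947
endloop
endfacet
facet normal -0.296 0.902 0.313
outer loop
vertex -1.795 -3.517 2.244
vertex -0.167 -3.166 2.773
vertex -0.751 -2.999 1.738
endloop
endfacet
facet normal -0.822 -0.408 0.398
outer loop
vertex -1.211 -3.684 3.279
vertex -1.795 -3.517 2.244
vertex -0.929 -4.541 2.982
endloop
endfacet
facet normal -0.296 0.902 0.313
outer loop
vertex -1.211 -3.684 3.279
vertex -0.167 -3.166 2.773
vertex -1.795 -3.517 2.244
endloop
endfacet
facet normal 0.822 0.408 -0.398
outer loop
vertex -0.751 -2.999 1.738
vertex -0.167 -3.166 2.773
vertex -0.469 -3.856 1.441
endloop
endfacet
facet normal 0.296 -0.902 -0.313
outer loop
vertex 0.115 -4.023 2.476
vertex -0.929 -4.541 2.982
vertex -0.469 -3.856 1.441
endloop
endfacet
facet normal 0.822 0.408 -0.398
outer loop
vertex -0.469 -3.856 1.441
vertex -0.167 -3.166 2.773
vertex 0.115 -4.023 2.476
endloop
endfacet
facet normal 0.487 -0.139 0.862
outer loop
vertex 0.115 -4.023 2.476
vertex -1.211 -3.684 3.279
vertex -0.929 -4.541 2.982
endloop
endfacet
facet normal 0.487 -0.139 0.862
outer loop
vertex -0.167 -3.166 2.773
vertex -1.211 -3.684 3.279
vertex 0.115 -4.023 2.476
endloop
endfacet

endsolid


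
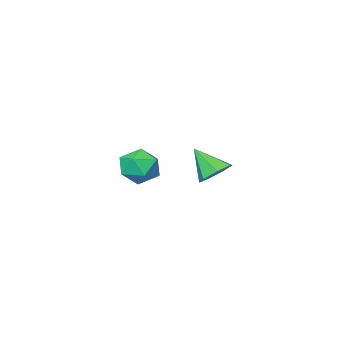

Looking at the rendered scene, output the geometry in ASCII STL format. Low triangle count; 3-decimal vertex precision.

solid 
facet normal -0.637 0.256 0.727
outer loop
vertex -3.744 -0.882 -0.889
vertex -3.089 -1.047 -0.257
vertex -3.173 -0.203 -0.628
endloop
endfacet
facet normal -0.782 0.610 0.125
outer loop
vertex -3.744 -0.882 -0.889
vertex -3.173 -0.203 -0.628
vertex -3.394 -0.304 -1.521
endloop
endfacet
facet normal -0.913 0.131 -0.386
outer loop
vertex -3.744 -0.882 -0.889
vertex -3.394 -0.304 -1.521
vertex -3.447 -1.21 -1.702
endloop
endfacet
facet normal -0.848 -0.520 -0.100
outer loop
vertex -3.744 -0.882 -0.889
vertex -3.447 -1.21 -1.702
vertex -3.258 -1.669 -0.921
endloop
endfacet
facet normal -0.678 -0.443 0.587
outer loop
vertex -3.744 -0.882 -0.889
vertex -3.258 -1.669 -0.921
vertex -3.089 -1.047 -0.257
endloop
endfacet
facet normal -0.199 0.978 -0.061
outer loop
vertex -3.394 -0.304 -1.521
vertex -3.173 -0.203 -0.628
vertex -2.522 -0.111 -1.279
endloop
endfacet
facet normal 0.036 0.405 0.914
outer loop
vertex -3.173 -0.203 -0.628
vertex -3.089 -1.047 -0.257
vertex -2.333 -0.57 -0.498
endloop
endfacet
facet normal -0.030 -0.726 0.687
outer loop
vertex -3.089 -1.047 -0.257
vertex -3.258 -1.669 -0.921
vertex -2.386 -1.476 -0.679
endloop
endfacet
facet normal -0.306 -0.851 -0.426
outer loop
vertex -3.258 -1.669 -0.921
vertex -3.447 -1.21 -1.702
vertex -2.607 -1.577 -1.572
endloop
endfacet
facet normal -0.411 0.202 -0.889
outer loop
vertex -3.447 -1.21 -1.702
vertex -3.394 -0.304 -1.521
vertex -2.691 -0.733 -1.943
endloop
endfacet
facet normal 0.848 0.520 0.100
outer loop
vertex -2.036 -0.898 -1.311
vertex -2.522 -0.111 -1.279
vertex -2.333 -0.57 -0.498
endloop
endfacet
facet normal 0.913 -0.131 0.386
outer loop
vertex -2.036 -0.898 -1.311
vertex -2.333 -0.57 -0.498
vertex -2.386 -1.476 -0.679
endloop
endfacet
facet normal 0.782 -0.610 -0.125
outer loop
vertex -2.036 -0.898 -1.311
vertex -2.386 -1.476 -0.679
vertex -2.607 -1.577 -1.572
endloop
endfacet
facet normal 0.637 -0.256 -0.727
outer loop
vertex -2.036 -0.898 -1.311
vertex -2.607 -1.577 -1.572
vertex -2.691 -0.733 -1.943
endloop
endfacet
facet normal 0.678 0.443 -0.587
outer loop
vertex -2.036 -0.898 -1.311
vertex -2.691 -0.733 -1.943
vertex -2.522 -0.111 -1.279
endloop
endfacet
facet normal 0.306 0.851 0.426
outer loop
vertex -2.333 -0.57 -0.498
vertex -2.522 -0.111 -1.279
vertex -3.173 -0.203 -0.628
endloop
endfacet
facet normal 0.411 -0.202 0.889
outer loop
vertex -2.386 -1.476 -0.679
vertex -2.333 -0.57 -0.498
vertex -3.089 -1.047 -0.257
endloop
endfacet
facet normal 0.199 -0.978 0.061
outer loop
vertex -2.607 -1.577 -1.572
vertex -2.386 -1.476 -0.679
vertex -3.258 -1.669 -0.921
endloop
endfacet
facet normal -0.036 -0.405 -0.914
outer loop
vertex -2.691 -0.733 -1.943
vertex -2.607 -1.577 -1.572
vertex -3.447 -1.21 -1.702
endloop
endfacet
facet normal 0.030 0.726 -0.687
outer loop
vertex -2.522 -0.111 -1.279
vertex -2.691 -0.733 -1.943
vertex -3.394 -0.304 -1.521
endloop
endfacet
facet normal -0.222 0.630 -0.744
outer loop
vertex -2.147 3.645 -0.449
vertex -2.655 3.971 -0.021
vertex -1.938 4.138 -0.094
endloop
endfacet
facet normal 0.925 -0.379 -0.019
outer loop
vertex -2.147 3.645 -0.449
vertex -1.938 4.138 -0.094
vertex -2.345 3.089 1.021
endloop
endfacet
facet normal -0.222 0.630 -0.744
outer loop
vertex -1.938 4.138 -0.094
vertex -2.655 3.971 -0.021
vertex -2.27 4.505 0.316
endloop
endfacet
facet normal 0.842 0.204 0.499
outer loop
vertex -1.938 4.138 -0.094
vertex -2.27 4.505 0.316
vertex -2.345 3.089 1.021
endloop
endfacet
facet normal -0.222 0.630 -0.744
outer loop
vertex -2.27 4.505 0.316
vertex -2.655 3.971 -0.021
vertex -2.891 4.47 0.472
endloop
endfacet
facet normal 0.197 0.429 0.882
outer loop
vertex -2.27 4.505 0.316
vertex -2.891 4.47 0.472
vertex -2.345 3.089 1.021
endloop
endfacet
facet normal -0.222 0.630 -0.744
outer loop
vertex -2.891 4.47 0.472
vertex -2.655 3.971 -0.021
vertex -3.336 4.059 0.257
endloop
endfacet
facet normal -0.524 0.127 0.842
outer loop
vertex -2.891 4.47 0.472
vertex -3.336 4.059 0.257
vertex -2.345 3.089 1.021
endloop
endfacet
facet normal -0.222 0.631 -0.744
outer loop
vertex -3.336 4.059 0.257
vertex -2.655 3.971 -0.021
vertex -3.268 3.582 -0.168
endloop
endfacet
facet normal -0.780 -0.475 0.408
outer loop
vertex -3.336 4.059 0.257
vertex -3.268 3.582 -0.168
vertex -2.345 3.089 1.021
endloop
endfacet
facet normal -0.221 0.630 -0.744
outer loop
vertex -3.268 3.582 -0.168
vertex -2.655 3.971 -0.021
vertex -2.739 3.398 -0.481
endloop
endfacet
facet normal -0.375 -0.923 -0.091
outer loop
vertex -3.268 3.582 -0.168
vertex -2.739 3.398 -0.481
vertex -2.345 3.089 1.021
endloop
endfacet
facet normal -0.223 0.630 -0.744
outer loop
vertex -2.739 3.398 -0.481
vertex -2.655 3.971 -0.021
vertex -2.147 3.645 -0.449
endloop
endfacet
facet normal 0.382 -0.880 -0.281
outer loop
vertex -2.739 3.398 -0.481
vertex -2.147 3.645 -0.449
vertex -2.345 3.089 1.021
endloop
endfacet

endsolid


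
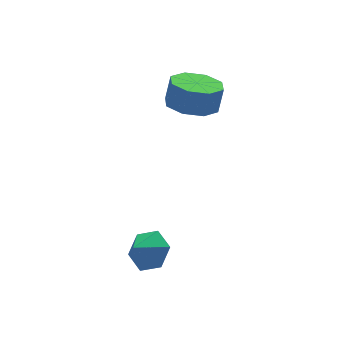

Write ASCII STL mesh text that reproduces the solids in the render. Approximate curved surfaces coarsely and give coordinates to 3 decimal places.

solid 
facet normal -0.245 -0.095 -0.965
outer loop
vertex 2.378 -0.498 1.769
vertex 1.661 0.276 1.875
vertex 2.689 0.236 1.618
endloop
endfacet
facet normal 0.891 -0.415 -0.185
outer loop
vertex 2.378 -0.498 1.769
vertex 2.689 0.236 1.618
vertex 2.655 -0.39 2.859
endloop
endfacet
facet normal 0.891 -0.415 -0.185
outer loop
vertex 2.655 -0.39 2.859
vertex 2.689 0.236 1.618
vertex 2.966 0.344 2.708
endloop
endfacet
facet normal 0.245 0.095 0.965
outer loop
vertex 2.655 -0.39 2.859
vertex 2.966 0.344 2.708
vertex 1.939 0.384 2.965
endloop
endfacet
facet normal -0.245 -0.095 -0.965
outer loop
vertex 2.689 0.236 1.618
vertex 1.661 0.276 1.875
vertex 2.398 0.993 1.617
endloop
endfacet
facet normal 0.901 0.346 -0.263
outer loop
vertex 2.689 0.236 1.618
vertex 2.398 0.993 1.617
vertex 2.966 0.344 2.708
endloop
endfacet
facet normal 0.901 0.346 -0.263
outer loop
vertex 2.966 0.344 2.708
vertex 2.398 0.993 1.617
vertex 2.675 1.101 2.707
endloop
endfacet
facet normal 0.245 0.096 0.965
outer loop
vertex 2.966 0.344 2.708
vertex 2.675 1.101 2.707
vertex 1.939 0.384 2.965
endloop
endfacet
facet normal -0.245 -0.095 -0.965
outer loop
vertex 2.398 0.993 1.617
vertex 1.661 0.276 1.875
vertex 1.676 1.331 1.767
endloop
endfacet
facet normal 0.384 0.904 -0.187
outer loop
vertex 2.398 0.993 1.617
vertex 1.676 1.331 1.767
vertex 2.675 1.101 2.707
endloop
endfacet
facet normal 0.383 0.905 -0.186
outer loop
vertex 2.675 1.101 2.707
vertex 1.676 1.331 1.767
vertex 1.953 1.438 2.858
endloop
endfacet
facet normal 0.246 0.095 0.965
outer loop
vertex 2.675 1.101 2.707
vertex 1.953 1.438 2.858
vertex 1.939 0.384 2.965
endloop
endfacet
facet normal -0.246 -0.095 -0.965
outer loop
vertex 1.676 1.331 1.767
vertex 1.661 0.276 1.875
vertex 0.945 1.05 1.981
endloop
endfacet
facet normal -0.359 0.933 -0.000
outer loop
vertex 1.676 1.331 1.767
vertex 0.945 1.05 1.981
vertex 1.953 1.438 2.858
endloop
endfacet
facet normal -0.358 0.934 -0.002
outer loop
vertex 1.953 1.438 2.858
vertex 0.945 1.05 1.981
vertex 1.222 1.158 3.071
endloop
endfacet
facet normal 0.245 0.095 0.965
outer loop
vertex 1.953 1.438 2.858
vertex 1.222 1.158 3.071
vertex 1.939 0.384 2.965
endloop
endfacet
facet normal -0.245 -0.095 -0.965
outer loop
vertex 0.945 1.05 1.981
vertex 1.661 0.276 1.875
vertex 0.634 0.316 2.132
endloop
endfacet
facet normal -0.891 0.415 0.185
outer loop
vertex 0.945 1.05 1.981
vertex 0.634 0.316 2.132
vertex 1.222 1.158 3.071
endloop
endfacet
facet normal -0.891 0.415 0.185
outer loop
vertex 1.222 1.158 3.071
vertex 0.634 0.316 2.132
vertex 0.911 0.424 3.222
endloop
endfacet
facet normal 0.245 0.095 0.965
outer loop
vertex 1.222 1.158 3.071
vertex 0.911 0.424 3.222
vertex 1.939 0.384 2.965
endloop
endfacet
facet normal -0.245 -0.096 -0.965
outer loop
vertex 0.634 0.316 2.132
vertex 1.661 0.276 1.875
vertex 0.925 -0.441 2.133
endloop
endfacet
facet normal -0.901 -0.346 0.263
outer loop
vertex 0.634 0.316 2.132
vertex 0.925 -0.441 2.133
vertex 0.911 0.424 3.222
endloop
endfacet
facet normal -0.901 -0.346 0.263
outer loop
vertex 0.911 0.424 3.222
vertex 0.925 -0.441 2.133
vertex 1.202 -0.333 3.223
endloop
endfacet
facet normal 0.245 0.095 0.965
outer loop
vertex 0.911 0.424 3.222
vertex 1.202 -0.333 3.223
vertex 1.939 0.384 2.965
endloop
endfacet
facet normal -0.246 -0.095 -0.965
outer loop
vertex 0.925 -0.441 2.133
vertex 1.661 0.276 1.875
vertex 1.647 -0.778 1.982
endloop
endfacet
facet normal -0.383 -0.905 0.187
outer loop
vertex 0.925 -0.441 2.133
vertex 1.647 -0.778 1.982
vertex 1.202 -0.333 3.223
endloop
endfacet
facet normal -0.385 -0.904 0.186
outer loop
vertex 1.202 -0.333 3.223
vertex 1.647 -0.778 1.982
vertex 1.924 -0.671 3.073
endloop
endfacet
facet normal 0.245 0.095 0.965
outer loop
vertex 1.202 -0.333 3.223
vertex 1.924 -0.671 3.073
vertex 1.939 0.384 2.965
endloop
endfacet
facet normal -0.245 -0.095 -0.965
outer loop
vertex 1.647 -0.778 1.982
vertex 1.661 0.276 1.875
vertex 2.378 -0.498 1.769
endloop
endfacet
facet normal 0.358 -0.934 0.001
outer loop
vertex 1.647 -0.778 1.982
vertex 2.378 -0.498 1.769
vertex 1.924 -0.671 3.073
endloop
endfacet
facet normal 0.359 -0.933 0.001
outer loop
vertex 1.924 -0.671 3.073
vertex 2.378 -0.498 1.769
vertex 2.655 -0.39 2.859
endloop
endfacet
facet normal 0.246 0.095 0.965
outer loop
vertex 1.924 -0.671 3.073
vertex 2.655 -0.39 2.859
vertex 1.939 0.384 2.965
endloop
endfacet
facet normal 0.725 0.230 -0.649
outer loop
vertex -1.445 -3.292 -1.554
vertex -1.954 -3.613 -2.237
vertex -2.016 -2.738 -1.996
endloop
endfacet
facet normal -0.224 0.456 0.861
outer loop
vertex -1.445 -3.292 -1.554
vertex -2.016 -2.738 -1.996
vertex -2.686 -3.847 -1.583
endloop
endfacet
facet normal 0.725 0.230 -0.649
outer loop
vertex -2.016 -2.738 -1.996
vertex -1.954 -3.613 -2.237
vertex -2.525 -3.059 -2.679
endloop
endfacet
facet normal -0.763 0.573 0.300
outer loop
vertex -2.016 -2.738 -1.996
vertex -2.525 -3.059 -2.679
vertex -2.686 -3.847 -1.583
endloop
endfacet
facet normal 0.726 0.231 -0.648
outer loop
vertex -2.525 -3.059 -2.679
vertex -1.954 -3.613 -2.237
vertex -2.462 -3.934 -2.921
endloop
endfacet
facet normal -0.986 -0.026 -0.163
outer loop
vertex -2.525 -3.059 -2.679
vertex -2.462 -3.934 -2.921
vertex -2.686 -3.847 -1.583
endloop
endfacet
facet normal 0.726 0.231 -0.648
outer loop
vertex -2.462 -3.934 -2.921
vertex -1.954 -3.613 -2.237
vertex -1.891 -4.488 -2.479
endloop
endfacet
facet normal -0.669 -0.740 -0.064
outer loop
vertex -2.462 -3.934 -2.921
vertex -1.891 -4.488 -2.479
vertex -2.686 -3.847 -1.583
endloop
endfacet
facet normal 0.726 0.231 -0.648
outer loop
vertex -1.891 -4.488 -2.479
vertex -1.954 -3.613 -2.237
vertex -1.383 -4.168 -1.796
endloop
endfacet
facet normal -0.130 -0.857 0.498
outer loop
vertex -1.891 -4.488 -2.479
vertex -1.383 -4.168 -1.796
vertex -2.686 -3.847 -1.583
endloop
endfacet
facet normal 0.725 0.231 -0.649
outer loop
vertex -1.383 -4.168 -1.796
vertex -1.954 -3.613 -2.237
vertex -1.445 -3.292 -1.554
endloop
endfacet
facet normal 0.093 -0.259 0.961
outer loop
vertex -1.383 -4.168 -1.796
vertex -1.445 -3.292 -1.554
vertex -2.686 -3.847 -1.583
endloop
endfacet

endsolid


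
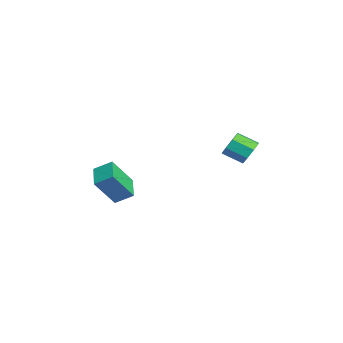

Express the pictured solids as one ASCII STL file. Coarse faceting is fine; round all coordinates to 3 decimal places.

solid 
facet normal -0.940 0.074 0.334
outer loop
vertex 2.718 -3.02 -2.29
vertex 2.975 -2.151 -1.761
vertex 2.28 -2.004 -3.747
endloop
endfacet
facet normal -0.245 -0.828 -0.504
outer loop
vertex 3.605 -2.109 -4.219
vertex 2.718 -3.02 -2.29
vertex 2.28 -2.004 -3.747
endloop
endfacet
facet normal -0.940 0.074 0.334
outer loop
vertex 2.28 -2.004 -3.747
vertex 2.975 -2.151 -1.761
vertex 2.537 -1.135 -3.218
endloop
endfacet
facet normal -0.240 0.556 -0.796
outer loop
vertex 2.537 -1.135 -3.218
vertex 3.605 -2.109 -4.219
vertex 2.28 -2.004 -3.747
endloop
endfacet
facet normal 0.240 -0.556 0.796
outer loop
vertex 2.718 -3.02 -2.29
vertex 4.3 -2.256 -2.233
vertex 2.975 -2.151 -1.761
endloop
endfacet
facet normal -0.245 -0.828 -0.504
outer loop
vertex 4.043 -3.125 -2.762
vertex 2.718 -3.02 -2.29
vertex 3.605 -2.109 -4.219
endloop
endfacet
facet normal 0.240 -0.556 0.796
outer loop
vertex 4.043 -3.125 -2.762
vertex 4.3 -2.256 -2.233
vertex 2.718 -3.02 -2.29
endloop
endfacet
facet normal 0.245 0.828 0.504
outer loop
vertex 2.975 -2.151 -1.761
vertex 4.3 -2.256 -2.233
vertex 2.537 -1.135 -3.218
endloop
endfacet
facet normal -0.240 0.556 -0.796
outer loop
vertex 3.862 -1.24 -3.69
vertex 3.605 -2.109 -4.219
vertex 2.537 -1.135 -3.218
endloop
endfacet
facet normal 0.245 0.828 0.504
outer loop
vertex 2.537 -1.135 -3.218
vertex 4.3 -2.256 -2.233
vertex 3.862 -1.24 -3.69
endloop
endfacet
facet normal 0.940 -0.074 -0.334
outer loop
vertex 3.862 -1.24 -3.69
vertex 4.043 -3.125 -2.762
vertex 3.605 -2.109 -4.219
endloop
endfacet
facet normal 0.940 -0.074 -0.334
outer loop
vertex 4.3 -2.256 -2.233
vertex 4.043 -3.125 -2.762
vertex 3.862 -1.24 -3.69
endloop
endfacet
facet normal 0.305 0.818 -0.488
outer loop
vertex 4.018 3.936 -1.796
vertex 3.649 4.378 -1.285
vertex 4.358 4.083 -1.337
endloop
endfacet
facet normal 0.758 -0.519 -0.395
outer loop
vertex 4.018 3.936 -1.796
vertex 4.358 4.083 -1.337
vertex 3.661 2.979 -1.225
endloop
endfacet
facet normal 0.758 -0.519 -0.396
outer loop
vertex 3.661 2.979 -1.225
vertex 4.358 4.083 -1.337
vertex 4.001 3.126 -0.767
endloop
endfacet
facet normal -0.305 -0.817 0.489
outer loop
vertex 3.661 2.979 -1.225
vertex 4.001 3.126 -0.767
vertex 3.291 3.422 -0.715
endloop
endfacet
facet normal 0.305 0.818 -0.488
outer loop
vertex 4.358 4.083 -1.337
vertex 3.649 4.378 -1.285
vertex 4.282 4.403 -0.848
endloop
endfacet
facet normal 0.943 -0.190 0.271
outer loop
vertex 4.358 4.083 -1.337
vertex 4.282 4.403 -0.848
vertex 4.001 3.126 -0.767
endloop
endfacet
facet normal 0.944 -0.190 0.271
outer loop
vertex 4.001 3.126 -0.767
vertex 4.282 4.403 -0.848
vertex 3.925 3.446 -0.277
endloop
endfacet
facet normal -0.305 -0.818 0.487
outer loop
vertex 4.001 3.126 -0.767
vertex 3.925 3.446 -0.277
vertex 3.291 3.422 -0.715
endloop
endfacet
facet normal 0.305 0.818 -0.489
outer loop
vertex 4.282 4.403 -0.848
vertex 3.649 4.378 -1.285
vertex 3.835 4.709 -0.615
endloop
endfacet
facet normal 0.576 0.249 0.778
outer loop
vertex 4.282 4.403 -0.848
vertex 3.835 4.709 -0.615
vertex 3.925 3.446 -0.277
endloop
endfacet
facet normal 0.576 0.249 0.778
outer loop
vertex 3.925 3.446 -0.277
vertex 3.835 4.709 -0.615
vertex 3.478 3.752 -0.044
endloop
endfacet
facet normal -0.306 -0.818 0.487
outer loop
vertex 3.925 3.446 -0.277
vertex 3.478 3.752 -0.044
vertex 3.291 3.422 -0.715
endloop
endfacet
facet normal 0.305 0.817 -0.489
outer loop
vertex 3.835 4.709 -0.615
vertex 3.649 4.378 -1.285
vertex 3.279 4.821 -0.775
endloop
endfacet
facet normal -0.129 0.543 0.830
outer loop
vertex 3.835 4.709 -0.615
vertex 3.279 4.821 -0.775
vertex 3.478 3.752 -0.044
endloop
endfacet
facet normal -0.129 0.543 0.830
outer loop
vertex 3.478 3.752 -0.044
vertex 3.279 4.821 -0.775
vertex 2.922 3.864 -0.204
endloop
endfacet
facet normal -0.305 -0.818 0.487
outer loop
vertex 3.478 3.752 -0.044
vertex 2.922 3.864 -0.204
vertex 3.291 3.422 -0.715
endloop
endfacet
facet normal 0.305 0.817 -0.489
outer loop
vertex 3.279 4.821 -0.775
vertex 3.649 4.378 -1.285
vertex 2.939 4.674 -1.233
endloop
endfacet
facet normal -0.758 0.519 0.396
outer loop
vertex 3.279 4.821 -0.775
vertex 2.939 4.674 -1.233
vertex 2.922 3.864 -0.204
endloop
endfacet
facet normal -0.758 0.518 0.396
outer loop
vertex 2.922 3.864 -0.204
vertex 2.939 4.674 -1.233
vertex 2.582 3.717 -0.663
endloop
endfacet
facet normal -0.305 -0.818 0.488
outer loop
vertex 2.922 3.864 -0.204
vertex 2.582 3.717 -0.663
vertex 3.291 3.422 -0.715
endloop
endfacet
facet normal 0.305 0.818 -0.487
outer loop
vertex 2.939 4.674 -1.233
vertex 3.649 4.378 -1.285
vertex 3.015 4.354 -1.723
endloop
endfacet
facet normal -0.944 0.191 -0.271
outer loop
vertex 2.939 4.674 -1.233
vertex 3.015 4.354 -1.723
vertex 2.582 3.717 -0.663
endloop
endfacet
facet normal -0.944 0.190 -0.271
outer loop
vertex 2.582 3.717 -0.663
vertex 3.015 4.354 -1.723
vertex 2.658 3.397 -1.152
endloop
endfacet
facet normal -0.305 -0.818 0.488
outer loop
vertex 2.582 3.717 -0.663
vertex 2.658 3.397 -1.152
vertex 3.291 3.422 -0.715
endloop
endfacet
facet normal 0.306 0.818 -0.487
outer loop
vertex 3.015 4.354 -1.723
vertex 3.649 4.378 -1.285
vertex 3.462 4.048 -1.956
endloop
endfacet
facet normal -0.576 -0.249 -0.778
outer loop
vertex 3.015 4.354 -1.723
vertex 3.462 4.048 -1.956
vertex 2.658 3.397 -1.152
endloop
endfacet
facet normal -0.576 -0.249 -0.778
outer loop
vertex 2.658 3.397 -1.152
vertex 3.462 4.048 -1.956
vertex 3.105 3.091 -1.385
endloop
endfacet
facet normal -0.305 -0.818 0.489
outer loop
vertex 2.658 3.397 -1.152
vertex 3.105 3.091 -1.385
vertex 3.291 3.422 -0.715
endloop
endfacet
facet normal 0.305 0.818 -0.487
outer loop
vertex 3.462 4.048 -1.956
vertex 3.649 4.378 -1.285
vertex 4.018 3.936 -1.796
endloop
endfacet
facet normal 0.129 -0.543 -0.830
outer loop
vertex 3.462 4.048 -1.956
vertex 4.018 3.936 -1.796
vertex 3.105 3.091 -1.385
endloop
endfacet
facet normal 0.129 -0.543 -0.830
outer loop
vertex 3.105 3.091 -1.385
vertex 4.018 3.936 -1.796
vertex 3.661 2.979 -1.225
endloop
endfacet
facet normal -0.305 -0.817 0.489
outer loop
vertex 3.105 3.091 -1.385
vertex 3.661 2.979 -1.225
vertex 3.291 3.422 -0.715
endloop
endfacet

endsolid


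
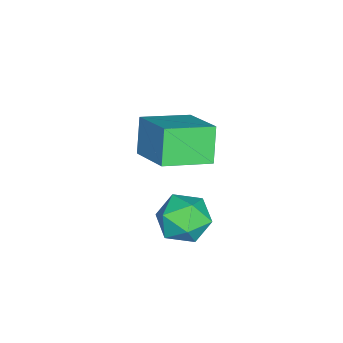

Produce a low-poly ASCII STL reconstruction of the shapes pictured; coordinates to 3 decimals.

solid 
facet normal -0.557 0.830 -0.019
outer loop
vertex 2.037 0.794 -0.023
vertex 1.812 0.666 0.964
vertex 2.632 1.21 0.694
endloop
endfacet
facet normal -0.021 0.872 -0.489
outer loop
vertex 2.037 0.794 -0.023
vertex 2.632 1.21 0.694
vertex 3.052 0.763 -0.121
endloop
endfacet
facet normal -0.081 0.325 -0.942
outer loop
vertex 2.037 0.794 -0.023
vertex 3.052 0.763 -0.121
vertex 2.492 -0.056 -0.355
endloop
endfacet
facet normal -0.655 -0.057 -0.753
outer loop
vertex 2.037 0.794 -0.023
vertex 2.492 -0.056 -0.355
vertex 1.726 -0.117 0.316
endloop
endfacet
facet normal -0.949 0.256 -0.183
outer loop
vertex 2.037 0.794 -0.023
vertex 1.726 -0.117 0.316
vertex 1.812 0.666 0.964
endloop
endfacet
facet normal 0.591 0.796 -0.131
outer loop
vertex 3.052 0.763 -0.121
vertex 2.632 1.21 0.694
vertex 3.454 0.617 0.804
endloop
endfacet
facet normal -0.275 0.727 0.629
outer loop
vertex 2.632 1.21 0.694
vertex 1.812 0.666 0.964
vertex 2.688 0.556 1.475
endloop
endfacet
facet normal -0.910 -0.201 0.364
outer loop
vertex 1.812 0.666 0.964
vertex 1.726 -0.117 0.316
vertex 2.128 -0.263 1.241
endloop
endfacet
facet normal -0.434 -0.706 -0.560
outer loop
vertex 1.726 -0.117 0.316
vertex 2.492 -0.056 -0.355
vertex 2.548 -0.71 0.426
endloop
endfacet
facet normal 0.493 -0.090 -0.865
outer loop
vertex 2.492 -0.056 -0.355
vertex 3.052 0.763 -0.121
vertex 3.368 -0.166 0.156
endloop
endfacet
facet normal 0.655 0.057 0.753
outer loop
vertex 3.143 -0.294 1.143
vertex 3.454 0.617 0.804
vertex 2.688 0.556 1.475
endloop
endfacet
facet normal 0.081 -0.325 0.942
outer loop
vertex 3.143 -0.294 1.143
vertex 2.688 0.556 1.475
vertex 2.128 -0.263 1.241
endloop
endfacet
facet normal 0.021 -0.872 0.489
outer loop
vertex 3.143 -0.294 1.143
vertex 2.128 -0.263 1.241
vertex 2.548 -0.71 0.426
endloop
endfacet
facet normal 0.557 -0.830 0.019
outer loop
vertex 3.143 -0.294 1.143
vertex 2.548 -0.71 0.426
vertex 3.368 -0.166 0.156
endloop
endfacet
facet normal 0.949 -0.256 0.183
outer loop
vertex 3.143 -0.294 1.143
vertex 3.368 -0.166 0.156
vertex 3.454 0.617 0.804
endloop
endfacet
facet normal 0.434 0.706 0.560
outer loop
vertex 2.688 0.556 1.475
vertex 3.454 0.617 0.804
vertex 2.632 1.21 0.694
endloop
endfacet
facet normal -0.493 0.090 0.865
outer loop
vertex 2.128 -0.263 1.241
vertex 2.688 0.556 1.475
vertex 1.812 0.666 0.964
endloop
endfacet
facet normal -0.591 -0.796 0.131
outer loop
vertex 2.548 -0.71 0.426
vertex 2.128 -0.263 1.241
vertex 1.726 -0.117 0.316
endloop
endfacet
facet normal 0.275 -0.727 -0.629
outer loop
vertex 3.368 -0.166 0.156
vertex 2.548 -0.71 0.426
vertex 2.492 -0.056 -0.355
endloop
endfacet
facet normal 0.910 0.201 -0.364
outer loop
vertex 3.454 0.617 0.804
vertex 3.368 -0.166 0.156
vertex 3.052 0.763 -0.121
endloop
endfacet
facet normal -0.641 -0.620 -0.452
outer loop
vertex -0.998 -2.32 1.87
vertex -2.079 -0.839 1.371
vertex -0.23 -2.188 0.6
endloop
endfacet
facet normal 0.569 -0.779 0.263
outer loop
vertex 1.059 -0.941 1.509
vertex -0.998 -2.32 1.87
vertex -0.23 -2.188 0.6
endloop
endfacet
facet normal -0.641 -0.620 -0.452
outer loop
vertex -0.23 -2.188 0.6
vertex -2.079 -0.839 1.371
vertex -1.311 -0.707 0.101
endloop
endfacet
facet normal 0.515 0.089 -0.852
outer loop
vertex -1.311 -0.707 0.101
vertex 1.059 -0.941 1.509
vertex -0.23 -2.188 0.6
endloop
endfacet
facet normal -0.515 -0.089 0.852
outer loop
vertex -0.998 -2.32 1.87
vertex -0.79 0.408 2.28
vertex -2.079 -0.839 1.371
endloop
endfacet
facet normal 0.569 -0.779 0.263
outer loop
vertex 0.291 -1.073 2.779
vertex -0.998 -2.32 1.87
vertex 1.059 -0.941 1.509
endloop
endfacet
facet normal -0.515 -0.089 0.852
outer loop
vertex 0.291 -1.073 2.779
vertex -0.79 0.408 2.28
vertex -0.998 -2.32 1.87
endloop
endfacet
facet normal -0.569 0.779 -0.263
outer loop
vertex -2.079 -0.839 1.371
vertex -0.79 0.408 2.28
vertex -1.311 -0.707 0.101
endloop
endfacet
facet normal 0.515 0.089 -0.852
outer loop
vertex -0.022 0.54 1.01
vertex 1.059 -0.941 1.509
vertex -1.311 -0.707 0.101
endloop
endfacet
facet normal -0.569 0.779 -0.263
outer loop
vertex -1.311 -0.707 0.101
vertex -0.79 0.408 2.28
vertex -0.022 0.54 1.01
endloop
endfacet
facet normal 0.641 0.620 0.452
outer loop
vertex -0.022 0.54 1.01
vertex 0.291 -1.073 2.779
vertex 1.059 -0.941 1.509
endloop
endfacet
facet normal 0.641 0.620 0.452
outer loop
vertex -0.79 0.408 2.28
vertex 0.291 -1.073 2.779
vertex -0.022 0.54 1.01
endloop
endfacet

endsolid


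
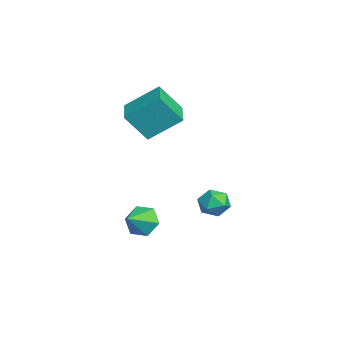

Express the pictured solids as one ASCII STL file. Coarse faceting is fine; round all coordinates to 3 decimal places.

solid 
facet normal -0.723 0.510 -0.467
outer loop
vertex 1.067 -2.265 -3.729
vertex 0.438 -2.523 -3.037
vertex 0.954 -1.707 -2.944
endloop
endfacet
facet normal 0.959 0.276 -0.058
outer loop
vertex 1.067 -2.265 -3.729
vertex 0.954 -1.707 -2.944
vertex 1.422 -3.217 -2.403
endloop
endfacet
facet normal -0.723 0.510 -0.465
outer loop
vertex 0.954 -1.707 -2.944
vertex 0.438 -2.523 -3.037
vertex 0.326 -1.965 -2.251
endloop
endfacet
facet normal 0.585 0.428 0.689
outer loop
vertex 0.954 -1.707 -2.944
vertex 0.326 -1.965 -2.251
vertex 1.422 -3.217 -2.403
endloop
endfacet
facet normal -0.723 0.510 -0.465
outer loop
vertex 0.326 -1.965 -2.251
vertex 0.438 -2.523 -3.037
vertex -0.19 -2.781 -2.344
endloop
endfacet
facet normal 0.005 -0.116 0.993
outer loop
vertex 0.326 -1.965 -2.251
vertex -0.19 -2.781 -2.344
vertex 1.422 -3.217 -2.403
endloop
endfacet
facet normal -0.723 0.510 -0.466
outer loop
vertex -0.19 -2.781 -2.344
vertex 0.438 -2.523 -3.037
vertex -0.077 -3.339 -3.13
endloop
endfacet
facet normal -0.200 -0.812 0.548
outer loop
vertex -0.19 -2.781 -2.344
vertex -0.077 -3.339 -3.13
vertex 1.422 -3.217 -2.403
endloop
endfacet
facet normal -0.723 0.510 -0.466
outer loop
vertex -0.077 -3.339 -3.13
vertex 0.438 -2.523 -3.037
vertex 0.551 -3.081 -3.822
endloop
endfacet
facet normal 0.176 -0.964 -0.200
outer loop
vertex -0.077 -3.339 -3.13
vertex 0.551 -3.081 -3.822
vertex 1.422 -3.217 -2.403
endloop
endfacet
facet normal -0.723 0.510 -0.467
outer loop
vertex 0.551 -3.081 -3.822
vertex 0.438 -2.523 -3.037
vertex 1.067 -2.265 -3.729
endloop
endfacet
facet normal 0.755 -0.420 -0.504
outer loop
vertex 0.551 -3.081 -3.822
vertex 1.067 -2.265 -3.729
vertex 1.422 -3.217 -2.403
endloop
endfacet
facet normal -0.429 0.882 0.195
outer loop
vertex 2.457 1.586 -1.152
vertex 1.771 1.18 -0.824
vertex 2.433 1.389 -0.313
endloop
endfacet
facet normal 0.283 0.932 0.227
outer loop
vertex 2.457 1.586 -1.152
vertex 2.433 1.389 -0.313
vertex 3.161 1.277 -0.761
endloop
endfacet
facet normal 0.547 0.733 -0.405
outer loop
vertex 2.457 1.586 -1.152
vertex 3.161 1.277 -0.761
vertex 2.949 1.0 -1.549
endloop
endfacet
facet normal -0.002 0.560 -0.828
outer loop
vertex 2.457 1.586 -1.152
vertex 2.949 1.0 -1.549
vertex 2.09 0.94 -1.588
endloop
endfacet
facet normal -0.605 0.652 -0.457
outer loop
vertex 2.457 1.586 -1.152
vertex 2.09 0.94 -1.588
vertex 1.771 1.18 -0.824
endloop
endfacet
facet normal 0.514 0.469 0.718
outer loop
vertex 3.161 1.277 -0.761
vertex 2.433 1.389 -0.313
vertex 2.91 0.68 -0.192
endloop
endfacet
facet normal -0.637 0.387 0.667
outer loop
vertex 2.433 1.389 -0.313
vertex 1.771 1.18 -0.824
vertex 2.051 0.62 -0.231
endloop
endfacet
facet normal -0.921 0.016 -0.390
outer loop
vertex 1.771 1.18 -0.824
vertex 2.09 0.94 -1.588
vertex 1.839 0.343 -1.019
endloop
endfacet
facet normal 0.054 -0.132 -0.990
outer loop
vertex 2.09 0.94 -1.588
vertex 2.949 1.0 -1.549
vertex 2.567 0.231 -1.467
endloop
endfacet
facet normal 0.941 0.147 -0.305
outer loop
vertex 2.949 1.0 -1.549
vertex 3.161 1.277 -0.761
vertex 3.229 0.44 -0.956
endloop
endfacet
facet normal 0.002 -0.560 0.828
outer loop
vertex 2.543 0.034 -0.628
vertex 2.91 0.68 -0.192
vertex 2.051 0.62 -0.231
endloop
endfacet
facet normal -0.547 -0.733 0.405
outer loop
vertex 2.543 0.034 -0.628
vertex 2.051 0.62 -0.231
vertex 1.839 0.343 -1.019
endloop
endfacet
facet normal -0.283 -0.932 -0.227
outer loop
vertex 2.543 0.034 -0.628
vertex 1.839 0.343 -1.019
vertex 2.567 0.231 -1.467
endloop
endfacet
facet normal 0.429 -0.882 -0.195
outer loop
vertex 2.543 0.034 -0.628
vertex 2.567 0.231 -1.467
vertex 3.229 0.44 -0.956
endloop
endfacet
facet normal 0.605 -0.652 0.457
outer loop
vertex 2.543 0.034 -0.628
vertex 3.229 0.44 -0.956
vertex 2.91 0.68 -0.192
endloop
endfacet
facet normal -0.054 0.132 0.990
outer loop
vertex 2.051 0.62 -0.231
vertex 2.91 0.68 -0.192
vertex 2.433 1.389 -0.313
endloop
endfacet
facet normal -0.941 -0.147 0.305
outer loop
vertex 1.839 0.343 -1.019
vertex 2.051 0.62 -0.231
vertex 1.771 1.18 -0.824
endloop
endfacet
facet normal -0.514 -0.469 -0.718
outer loop
vertex 2.567 0.231 -1.467
vertex 1.839 0.343 -1.019
vertex 2.09 0.94 -1.588
endloop
endfacet
facet normal 0.637 -0.387 -0.667
outer loop
vertex 3.229 0.44 -0.956
vertex 2.567 0.231 -1.467
vertex 2.949 1.0 -1.549
endloop
endfacet
facet normal 0.921 -0.016 0.390
outer loop
vertex 2.91 0.68 -0.192
vertex 3.229 0.44 -0.956
vertex 3.161 1.277 -0.761
endloop
endfacet
facet normal -0.999 -0.006 0.053
outer loop
vertex -3.997 -1.652 4.163
vertex -4.082 -0.524 2.674
vertex -4.055 -3.367 2.868
endloop
endfacet
facet normal 0.046 -0.603 0.796
outer loop
vertex -2.138 -3.356 2.766
vertex -3.997 -1.652 4.163
vertex -4.055 -3.367 2.868
endloop
endfacet
facet normal -0.999 -0.006 0.053
outer loop
vertex -4.055 -3.367 2.868
vertex -4.082 -0.524 2.674
vertex -4.141 -2.239 1.379
endloop
endfacet
facet normal -0.027 -0.798 -0.603
outer loop
vertex -4.141 -2.239 1.379
vertex -2.138 -3.356 2.766
vertex -4.055 -3.367 2.868
endloop
endfacet
facet normal 0.027 0.798 0.603
outer loop
vertex -3.997 -1.652 4.163
vertex -2.165 -0.513 2.572
vertex -4.082 -0.524 2.674
endloop
endfacet
facet normal 0.046 -0.603 0.796
outer loop
vertex -2.079 -1.641 4.061
vertex -3.997 -1.652 4.163
vertex -2.138 -3.356 2.766
endloop
endfacet
facet normal 0.027 0.798 0.603
outer loop
vertex -2.079 -1.641 4.061
vertex -2.165 -0.513 2.572
vertex -3.997 -1.652 4.163
endloop
endfacet
facet normal -0.046 0.603 -0.796
outer loop
vertex -4.082 -0.524 2.674
vertex -2.165 -0.513 2.572
vertex -4.141 -2.239 1.379
endloop
endfacet
facet normal -0.027 -0.798 -0.603
outer loop
vertex -2.223 -2.228 1.277
vertex -2.138 -3.356 2.766
vertex -4.141 -2.239 1.379
endloop
endfacet
facet normal -0.046 0.603 -0.796
outer loop
vertex -4.141 -2.239 1.379
vertex -2.165 -0.513 2.572
vertex -2.223 -2.228 1.277
endloop
endfacet
facet normal 0.999 0.006 -0.053
outer loop
vertex -2.223 -2.228 1.277
vertex -2.079 -1.641 4.061
vertex -2.138 -3.356 2.766
endloop
endfacet
facet normal 0.999 0.006 -0.053
outer loop
vertex -2.165 -0.513 2.572
vertex -2.079 -1.641 4.061
vertex -2.223 -2.228 1.277
endloop
endfacet

endsolid


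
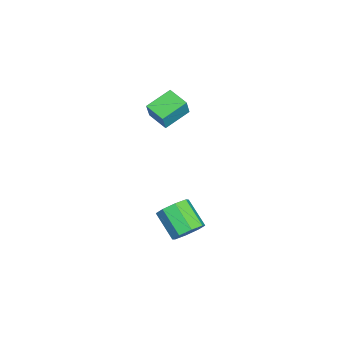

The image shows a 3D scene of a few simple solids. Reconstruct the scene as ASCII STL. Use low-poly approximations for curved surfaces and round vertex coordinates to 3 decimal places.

solid 
facet normal -0.628 -0.746 0.224
outer loop
vertex -1.427 -1.663 4.421
vertex -2.641 -0.45 5.056
vertex -1.969 -1.571 3.209
endloop
endfacet
facet normal 0.663 -0.663 -0.347
outer loop
vertex -1.059 -0.49 2.884
vertex -1.427 -1.663 4.421
vertex -1.969 -1.571 3.209
endloop
endfacet
facet normal -0.628 -0.746 0.224
outer loop
vertex -1.969 -1.571 3.209
vertex -2.641 -0.45 5.056
vertex -3.183 -0.358 3.844
endloop
endfacet
facet normal -0.407 0.069 -0.911
outer loop
vertex -3.183 -0.358 3.844
vertex -1.059 -0.49 2.884
vertex -1.969 -1.571 3.209
endloop
endfacet
facet normal 0.407 -0.069 0.911
outer loop
vertex -1.427 -1.663 4.421
vertex -1.731 0.631 4.731
vertex -2.641 -0.45 5.056
endloop
endfacet
facet normal 0.663 -0.663 -0.347
outer loop
vertex -0.517 -0.582 4.096
vertex -1.427 -1.663 4.421
vertex -1.059 -0.49 2.884
endloop
endfacet
facet normal 0.407 -0.069 0.911
outer loop
vertex -0.517 -0.582 4.096
vertex -1.731 0.631 4.731
vertex -1.427 -1.663 4.421
endloop
endfacet
facet normal -0.663 0.663 0.347
outer loop
vertex -2.641 -0.45 5.056
vertex -1.731 0.631 4.731
vertex -3.183 -0.358 3.844
endloop
endfacet
facet normal -0.407 0.069 -0.911
outer loop
vertex -2.273 0.723 3.519
vertex -1.059 -0.49 2.884
vertex -3.183 -0.358 3.844
endloop
endfacet
facet normal -0.663 0.663 0.347
outer loop
vertex -3.183 -0.358 3.844
vertex -1.731 0.631 4.731
vertex -2.273 0.723 3.519
endloop
endfacet
facet normal 0.628 0.746 -0.224
outer loop
vertex -2.273 0.723 3.519
vertex -0.517 -0.582 4.096
vertex -1.059 -0.49 2.884
endloop
endfacet
facet normal 0.628 0.746 -0.224
outer loop
vertex -1.731 0.631 4.731
vertex -0.517 -0.582 4.096
vertex -2.273 0.723 3.519
endloop
endfacet
facet normal 0.586 0.553 -0.592
outer loop
vertex 2.93 0.854 -3.294
vertex 2.055 1.292 -3.751
vertex 2.678 1.538 -2.904
endloop
endfacet
facet normal 0.751 -0.096 0.654
outer loop
vertex 2.93 0.854 -3.294
vertex 2.678 1.538 -2.904
vertex 1.74 -0.27 -2.092
endloop
endfacet
facet normal 0.751 -0.096 0.654
outer loop
vertex 1.74 -0.27 -2.092
vertex 2.678 1.538 -2.904
vertex 1.488 0.414 -1.702
endloop
endfacet
facet normal -0.586 -0.553 0.592
outer loop
vertex 1.74 -0.27 -2.092
vertex 1.488 0.414 -1.702
vertex 0.865 0.168 -2.549
endloop
endfacet
facet normal 0.586 0.554 -0.592
outer loop
vertex 2.678 1.538 -2.904
vertex 2.055 1.292 -3.751
vertex 2.061 2.077 -3.01
endloop
endfacet
facet normal 0.315 0.517 0.796
outer loop
vertex 2.678 1.538 -2.904
vertex 2.061 2.077 -3.01
vertex 1.488 0.414 -1.702
endloop
endfacet
facet normal 0.316 0.517 0.796
outer loop
vertex 1.488 0.414 -1.702
vertex 2.061 2.077 -3.01
vertex 0.871 0.954 -1.808
endloop
endfacet
facet normal -0.586 -0.553 0.592
outer loop
vertex 1.488 0.414 -1.702
vertex 0.871 0.954 -1.808
vertex 0.865 0.168 -2.549
endloop
endfacet
facet normal 0.586 0.554 -0.591
outer loop
vertex 2.061 2.077 -3.01
vertex 2.055 1.292 -3.751
vertex 1.441 2.157 -3.55
endloop
endfacet
facet normal -0.304 0.827 0.472
outer loop
vertex 2.061 2.077 -3.01
vertex 1.441 2.157 -3.55
vertex 0.871 0.954 -1.808
endloop
endfacet
facet normal -0.305 0.827 0.472
outer loop
vertex 0.871 0.954 -1.808
vertex 1.441 2.157 -3.55
vertex 0.251 1.034 -2.349
endloop
endfacet
facet normal -0.587 -0.553 0.591
outer loop
vertex 0.871 0.954 -1.808
vertex 0.251 1.034 -2.349
vertex 0.865 0.168 -2.549
endloop
endfacet
facet normal 0.586 0.554 -0.592
outer loop
vertex 1.441 2.157 -3.55
vertex 2.055 1.292 -3.751
vertex 1.18 1.73 -4.208
endloop
endfacet
facet normal -0.746 0.653 -0.128
outer loop
vertex 1.441 2.157 -3.55
vertex 1.18 1.73 -4.208
vertex 0.251 1.034 -2.349
endloop
endfacet
facet normal -0.747 0.653 -0.129
outer loop
vertex 0.251 1.034 -2.349
vertex 1.18 1.73 -4.208
vertex -0.01 0.606 -3.006
endloop
endfacet
facet normal -0.586 -0.552 0.593
outer loop
vertex 0.251 1.034 -2.349
vertex -0.01 0.606 -3.006
vertex 0.865 0.168 -2.549
endloop
endfacet
facet normal 0.586 0.553 -0.592
outer loop
vertex 1.18 1.73 -4.208
vertex 2.055 1.292 -3.751
vertex 1.432 1.046 -4.598
endloop
endfacet
facet normal -0.751 0.096 -0.654
outer loop
vertex 1.18 1.73 -4.208
vertex 1.432 1.046 -4.598
vertex -0.01 0.606 -3.006
endloop
endfacet
facet normal -0.751 0.096 -0.654
outer loop
vertex -0.01 0.606 -3.006
vertex 1.432 1.046 -4.598
vertex 0.242 -0.078 -3.396
endloop
endfacet
facet normal -0.586 -0.553 0.592
outer loop
vertex -0.01 0.606 -3.006
vertex 0.242 -0.078 -3.396
vertex 0.865 0.168 -2.549
endloop
endfacet
facet normal 0.586 0.553 -0.592
outer loop
vertex 1.432 1.046 -4.598
vertex 2.055 1.292 -3.751
vertex 2.049 0.506 -4.492
endloop
endfacet
facet normal -0.316 -0.517 -0.796
outer loop
vertex 1.432 1.046 -4.598
vertex 2.049 0.506 -4.492
vertex 0.242 -0.078 -3.396
endloop
endfacet
facet normal -0.315 -0.517 -0.796
outer loop
vertex 0.242 -0.078 -3.396
vertex 2.049 0.506 -4.492
vertex 0.859 -0.617 -3.29
endloop
endfacet
facet normal -0.586 -0.554 0.592
outer loop
vertex 0.242 -0.078 -3.396
vertex 0.859 -0.617 -3.29
vertex 0.865 0.168 -2.549
endloop
endfacet
facet normal 0.587 0.553 -0.591
outer loop
vertex 2.049 0.506 -4.492
vertex 2.055 1.292 -3.751
vertex 2.669 0.426 -3.951
endloop
endfacet
facet normal 0.305 -0.828 -0.472
outer loop
vertex 2.049 0.506 -4.492
vertex 2.669 0.426 -3.951
vertex 0.859 -0.617 -3.29
endloop
endfacet
facet normal 0.304 -0.827 -0.472
outer loop
vertex 0.859 -0.617 -3.29
vertex 2.669 0.426 -3.951
vertex 1.479 -0.697 -2.75
endloop
endfacet
facet normal -0.586 -0.554 0.591
outer loop
vertex 0.859 -0.617 -3.29
vertex 1.479 -0.697 -2.75
vertex 0.865 0.168 -2.549
endloop
endfacet
facet normal 0.586 0.552 -0.593
outer loop
vertex 2.669 0.426 -3.951
vertex 2.055 1.292 -3.751
vertex 2.93 0.854 -3.294
endloop
endfacet
facet normal 0.746 -0.653 0.129
outer loop
vertex 2.669 0.426 -3.951
vertex 2.93 0.854 -3.294
vertex 1.479 -0.697 -2.75
endloop
endfacet
facet normal 0.746 -0.653 0.128
outer loop
vertex 1.479 -0.697 -2.75
vertex 2.93 0.854 -3.294
vertex 1.74 -0.27 -2.092
endloop
endfacet
facet normal -0.586 -0.554 0.592
outer loop
vertex 1.479 -0.697 -2.75
vertex 1.74 -0.27 -2.092
vertex 0.865 0.168 -2.549
endloop
endfacet

endsolid
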